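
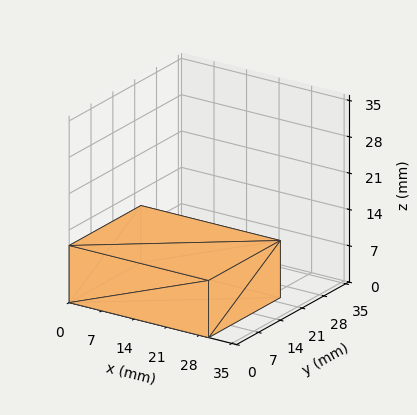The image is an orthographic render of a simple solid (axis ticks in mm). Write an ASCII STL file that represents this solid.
Reading the render: the shape is a rectangular box, roughly 30 × 23 mm footprint and 11 mm tall (dimensions read to the nearest mm from the axis ticks). For the STL, each face is triangulated and given an outward normal.

solid part
  facet normal 0.0000 0.0000 -1.0000
    outer loop
      vertex 30.0 23.0 0.0
      vertex 30.0 0.0 0.0
      vertex 0.0 0.0 0.0
    endloop
  endfacet
  facet normal 0.0000 0.0000 -1.0000
    outer loop
      vertex 0.0 23.0 0.0
      vertex 30.0 23.0 0.0
      vertex 0.0 0.0 0.0
    endloop
  endfacet
  facet normal 0.0000 0.0000 1.0000
    outer loop
      vertex 0.0 0.0 11.0
      vertex 30.0 0.0 11.0
      vertex 30.0 23.0 11.0
    endloop
  endfacet
  facet normal 0.0000 0.0000 1.0000
    outer loop
      vertex 0.0 0.0 11.0
      vertex 30.0 23.0 11.0
      vertex 0.0 23.0 11.0
    endloop
  endfacet
  facet normal 0.0000 -1.0000 0.0000
    outer loop
      vertex 0.0 0.0 0.0
      vertex 30.0 0.0 0.0
      vertex 30.0 0.0 11.0
    endloop
  endfacet
  facet normal 0.0000 -1.0000 0.0000
    outer loop
      vertex 0.0 0.0 0.0
      vertex 30.0 0.0 11.0
      vertex 0.0 0.0 11.0
    endloop
  endfacet
  facet normal 0.0000 1.0000 0.0000
    outer loop
      vertex 30.0 23.0 11.0
      vertex 30.0 23.0 0.0
      vertex 0.0 23.0 0.0
    endloop
  endfacet
  facet normal 0.0000 1.0000 0.0000
    outer loop
      vertex 0.0 23.0 11.0
      vertex 30.0 23.0 11.0
      vertex 0.0 23.0 0.0
    endloop
  endfacet
  facet normal -1.0000 0.0000 0.0000
    outer loop
      vertex 0.0 23.0 11.0
      vertex 0.0 23.0 0.0
      vertex 0.0 0.0 0.0
    endloop
  endfacet
  facet normal -1.0000 0.0000 0.0000
    outer loop
      vertex 0.0 0.0 11.0
      vertex 0.0 23.0 11.0
      vertex 0.0 0.0 0.0
    endloop
  endfacet
  facet normal 1.0000 0.0000 0.0000
    outer loop
      vertex 30.0 0.0 0.0
      vertex 30.0 23.0 0.0
      vertex 30.0 23.0 11.0
    endloop
  endfacet
  facet normal 1.0000 0.0000 0.0000
    outer loop
      vertex 30.0 0.0 0.0
      vertex 30.0 23.0 11.0
      vertex 30.0 0.0 11.0
    endloop
  endfacet
endsolid part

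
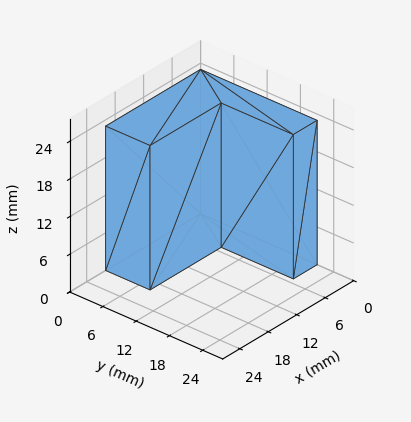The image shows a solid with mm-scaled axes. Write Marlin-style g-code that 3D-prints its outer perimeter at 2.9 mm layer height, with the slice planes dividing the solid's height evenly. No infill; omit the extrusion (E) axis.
Reading the render: the shape is an L-shaped prism: outer 20 × 21 mm, arm thicknesses ≈ 8 mm (horizontal) and 5 mm (vertical), extruded 23 mm in z (dimensions read to the nearest mm from the axis ticks). For the g-code, the solid's height is divided into equal slices at the stated Δz and each level perimeter traced with G1 moves after a G0 lift.

; perimeter-only toolpath
G21 ; units = mm
G90 ; absolute positioning
G28 ; home
; layer 1
G0 Z2.9
G0 X0.0 Y0.0
G1 X20.0 Y0.0
G1 X20.0 Y8.0
G1 X5.0 Y8.0
G1 X5.0 Y21.0
G1 X0.0 Y21.0
G1 X0.0 Y0.0
; layer 2
G0 Z5.8
G0 X0.0 Y0.0
G1 X20.0 Y0.0
G1 X20.0 Y8.0
G1 X5.0 Y8.0
G1 X5.0 Y21.0
G1 X0.0 Y21.0
G1 X0.0 Y0.0
; layer 3
G0 Z8.6
G0 X0.0 Y0.0
G1 X20.0 Y0.0
G1 X20.0 Y8.0
G1 X5.0 Y8.0
G1 X5.0 Y21.0
G1 X0.0 Y21.0
G1 X0.0 Y0.0
; layer 4
G0 Z11.5
G0 X0.0 Y0.0
G1 X20.0 Y0.0
G1 X20.0 Y8.0
G1 X5.0 Y8.0
G1 X5.0 Y21.0
G1 X0.0 Y21.0
G1 X0.0 Y0.0
; layer 5
G0 Z14.4
G0 X0.0 Y0.0
G1 X20.0 Y0.0
G1 X20.0 Y8.0
G1 X5.0 Y8.0
G1 X5.0 Y21.0
G1 X0.0 Y21.0
G1 X0.0 Y0.0
; layer 6
G0 Z17.2
G0 X0.0 Y0.0
G1 X20.0 Y0.0
G1 X20.0 Y8.0
G1 X5.0 Y8.0
G1 X5.0 Y21.0
G1 X0.0 Y21.0
G1 X0.0 Y0.0
; layer 7
G0 Z20.1
G0 X0.0 Y0.0
G1 X20.0 Y0.0
G1 X20.0 Y8.0
G1 X5.0 Y8.0
G1 X5.0 Y21.0
G1 X0.0 Y21.0
G1 X0.0 Y0.0
; layer 8
G0 Z23.0
G0 X0.0 Y0.0
G1 X20.0 Y0.0
G1 X20.0 Y8.0
G1 X5.0 Y8.0
G1 X5.0 Y21.0
G1 X0.0 Y21.0
G1 X0.0 Y0.0
M2 ; end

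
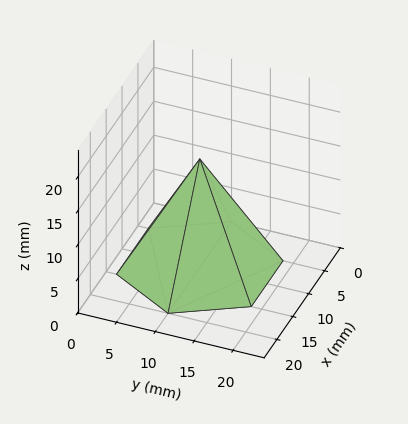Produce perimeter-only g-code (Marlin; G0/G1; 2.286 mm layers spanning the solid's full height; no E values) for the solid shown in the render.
Reading the render: the shape is a regular 6-sided pyramid, base circumscribed radius ≈ 10 mm, apex at z ≈ 16 mm (dimensions read to the nearest mm from the axis ticks). For the g-code, the solid's height is divided into equal slices at the stated Δz and each level perimeter traced with G1 moves after a G0 lift.

; perimeter-only toolpath
G21 ; units = mm
G90 ; absolute positioning
G28 ; home
; layer 1
G0 Z2.286
G0 X18.571 Y10.000
G1 X14.286 Y17.423
G1 X5.714 Y17.423
G1 X1.429 Y10.000
G1 X5.714 Y2.577
G1 X14.286 Y2.577
G1 X18.571 Y10.000
; layer 2
G0 Z4.571
G0 X17.143 Y10.000
G1 X13.571 Y16.186
G1 X6.429 Y16.186
G1 X2.857 Y10.000
G1 X6.429 Y3.814
G1 X13.571 Y3.814
G1 X17.143 Y10.000
; layer 3
G0 Z6.857
G0 X15.714 Y10.000
G1 X12.857 Y14.949
G1 X7.143 Y14.949
G1 X4.286 Y10.000
G1 X7.143 Y5.051
G1 X12.857 Y5.051
G1 X15.714 Y10.000
; layer 4
G0 Z9.143
G0 X14.286 Y10.000
G1 X12.143 Y13.711
G1 X7.857 Y13.711
G1 X5.714 Y10.000
G1 X7.857 Y6.289
G1 X12.143 Y6.289
G1 X14.286 Y10.000
; layer 5
G0 Z11.429
G0 X12.857 Y10.000
G1 X11.429 Y12.474
G1 X8.571 Y12.474
G1 X7.143 Y10.000
G1 X8.571 Y7.526
G1 X11.429 Y7.526
G1 X12.857 Y10.000
; layer 6
G0 Z13.714
G0 X11.429 Y10.000
G1 X10.714 Y11.237
G1 X9.286 Y11.237
G1 X8.571 Y10.000
G1 X9.286 Y8.763
G1 X10.714 Y8.763
G1 X11.429 Y10.000
M2 ; end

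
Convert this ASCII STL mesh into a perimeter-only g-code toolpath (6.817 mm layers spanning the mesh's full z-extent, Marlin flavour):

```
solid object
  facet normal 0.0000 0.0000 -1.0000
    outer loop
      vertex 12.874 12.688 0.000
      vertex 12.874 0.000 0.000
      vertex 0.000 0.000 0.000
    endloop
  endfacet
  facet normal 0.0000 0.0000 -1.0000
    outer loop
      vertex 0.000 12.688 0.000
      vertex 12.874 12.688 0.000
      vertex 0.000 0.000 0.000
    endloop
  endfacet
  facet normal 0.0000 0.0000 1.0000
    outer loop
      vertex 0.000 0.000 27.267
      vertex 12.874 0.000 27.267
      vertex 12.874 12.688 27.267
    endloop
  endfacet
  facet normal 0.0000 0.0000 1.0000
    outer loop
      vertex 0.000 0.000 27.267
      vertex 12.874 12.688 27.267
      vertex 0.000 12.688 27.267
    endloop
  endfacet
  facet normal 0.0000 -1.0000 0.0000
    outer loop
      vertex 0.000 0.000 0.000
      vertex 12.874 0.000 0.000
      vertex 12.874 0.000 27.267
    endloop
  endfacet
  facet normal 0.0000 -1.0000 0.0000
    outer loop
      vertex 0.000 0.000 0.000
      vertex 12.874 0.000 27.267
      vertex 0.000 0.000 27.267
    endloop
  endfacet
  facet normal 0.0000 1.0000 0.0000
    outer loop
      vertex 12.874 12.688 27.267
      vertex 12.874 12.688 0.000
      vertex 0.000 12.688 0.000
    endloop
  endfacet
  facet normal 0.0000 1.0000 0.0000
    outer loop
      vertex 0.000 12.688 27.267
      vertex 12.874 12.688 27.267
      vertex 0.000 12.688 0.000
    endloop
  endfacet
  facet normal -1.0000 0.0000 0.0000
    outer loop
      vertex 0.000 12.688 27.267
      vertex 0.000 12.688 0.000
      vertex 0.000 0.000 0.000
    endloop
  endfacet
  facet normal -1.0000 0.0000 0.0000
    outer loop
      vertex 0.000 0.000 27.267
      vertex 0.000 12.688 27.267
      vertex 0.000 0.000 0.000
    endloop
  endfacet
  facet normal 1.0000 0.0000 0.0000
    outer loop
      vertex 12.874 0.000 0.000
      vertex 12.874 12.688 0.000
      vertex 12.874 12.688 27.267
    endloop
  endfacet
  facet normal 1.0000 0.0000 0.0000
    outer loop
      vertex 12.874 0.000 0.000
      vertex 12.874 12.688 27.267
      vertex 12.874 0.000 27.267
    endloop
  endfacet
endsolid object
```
; perimeter-only toolpath
G21 ; units = mm
G90 ; absolute positioning
G28 ; home
; layer 1
G0 Z6.817
G0 X0.000 Y0.000
G1 X12.874 Y0.000
G1 X12.874 Y12.688
G1 X0.000 Y12.688
G1 X0.000 Y0.000
; layer 2
G0 Z13.633
G0 X0.000 Y0.000
G1 X12.874 Y0.000
G1 X12.874 Y12.688
G1 X0.000 Y12.688
G1 X0.000 Y0.000
; layer 3
G0 Z20.450
G0 X0.000 Y0.000
G1 X12.874 Y0.000
G1 X12.874 Y12.688
G1 X0.000 Y12.688
G1 X0.000 Y0.000
; layer 4
G0 Z27.267
G0 X0.000 Y0.000
G1 X12.874 Y0.000
G1 X12.874 Y12.688
G1 X0.000 Y12.688
G1 X0.000 Y0.000
M2 ; end

The solid is a rectangular box, roughly 12.9 × 12.7 mm footprint and 27.3 mm tall. Slicing at Δz = 6.817 mm — 4 equal slices spanning the solid's height, so layer i sits at z = i·h/4 — gives 4 non-empty perimeters. Each is a 4-segment closed polygon; G0 lifts to the layer z and rapids to the start vertex, then G1 traces the edges.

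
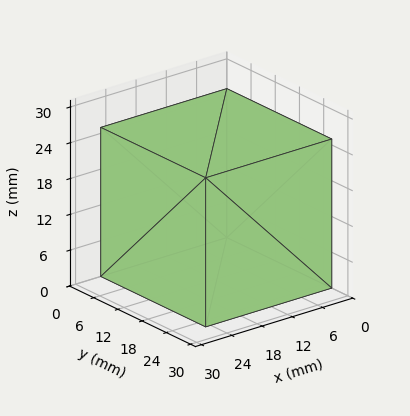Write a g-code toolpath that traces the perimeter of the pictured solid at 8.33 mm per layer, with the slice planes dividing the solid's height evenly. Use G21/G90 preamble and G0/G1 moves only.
Reading the render: the shape is a rectangular box, roughly 25 × 26 mm footprint and 25 mm tall (dimensions read to the nearest mm from the axis ticks). For the g-code, the solid's height is divided into equal slices at the stated Δz and each level perimeter traced with G1 moves after a G0 lift.

; perimeter-only toolpath
G21 ; units = mm
G90 ; absolute positioning
G28 ; home
; layer 1
G0 Z8.33
G0 X0.00 Y0.00
G1 X25.00 Y0.00
G1 X25.00 Y26.00
G1 X0.00 Y26.00
G1 X0.00 Y0.00
; layer 2
G0 Z16.67
G0 X0.00 Y0.00
G1 X25.00 Y0.00
G1 X25.00 Y26.00
G1 X0.00 Y26.00
G1 X0.00 Y0.00
; layer 3
G0 Z25.00
G0 X0.00 Y0.00
G1 X25.00 Y0.00
G1 X25.00 Y26.00
G1 X0.00 Y26.00
G1 X0.00 Y0.00
M2 ; end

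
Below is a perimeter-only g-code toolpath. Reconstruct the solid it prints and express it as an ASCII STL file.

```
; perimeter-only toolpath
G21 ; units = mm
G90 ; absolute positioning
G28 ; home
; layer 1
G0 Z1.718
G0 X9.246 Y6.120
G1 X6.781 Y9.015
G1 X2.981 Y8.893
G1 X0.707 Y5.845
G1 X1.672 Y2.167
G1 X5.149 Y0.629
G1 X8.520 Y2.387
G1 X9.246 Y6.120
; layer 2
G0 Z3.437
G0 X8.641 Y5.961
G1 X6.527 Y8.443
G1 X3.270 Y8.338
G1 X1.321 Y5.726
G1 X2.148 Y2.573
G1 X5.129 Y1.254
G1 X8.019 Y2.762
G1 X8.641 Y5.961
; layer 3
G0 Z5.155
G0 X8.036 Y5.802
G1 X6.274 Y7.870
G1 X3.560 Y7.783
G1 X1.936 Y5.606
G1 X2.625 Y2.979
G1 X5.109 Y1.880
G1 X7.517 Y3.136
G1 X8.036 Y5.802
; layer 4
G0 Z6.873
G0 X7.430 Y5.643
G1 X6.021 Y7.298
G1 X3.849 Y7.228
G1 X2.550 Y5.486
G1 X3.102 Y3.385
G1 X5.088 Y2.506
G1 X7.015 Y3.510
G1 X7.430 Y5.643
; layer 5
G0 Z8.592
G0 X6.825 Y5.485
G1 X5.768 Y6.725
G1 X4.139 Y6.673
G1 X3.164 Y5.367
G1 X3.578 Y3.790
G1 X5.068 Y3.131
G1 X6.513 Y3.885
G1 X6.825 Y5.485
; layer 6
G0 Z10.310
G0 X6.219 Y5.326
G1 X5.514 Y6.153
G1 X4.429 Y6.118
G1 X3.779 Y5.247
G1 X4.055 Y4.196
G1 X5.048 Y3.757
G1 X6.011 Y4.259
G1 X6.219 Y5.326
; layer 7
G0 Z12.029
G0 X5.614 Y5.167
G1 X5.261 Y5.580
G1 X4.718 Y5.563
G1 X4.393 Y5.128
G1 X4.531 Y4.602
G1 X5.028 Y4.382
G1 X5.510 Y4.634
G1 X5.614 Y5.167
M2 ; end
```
solid part
  facet normal 0.0000 0.0000 -1.0000
    outer loop
      vertex 2.691 9.448 0.000
      vertex 7.034 9.588 0.000
      vertex 9.852 6.279 0.000
    endloop
  endfacet
  facet normal 0.0000 0.0000 -1.0000
    outer loop
      vertex 0.092 5.965 0.000
      vertex 2.691 9.448 0.000
      vertex 9.852 6.279 0.000
    endloop
  endfacet
  facet normal 0.0000 0.0000 -1.0000
    outer loop
      vertex 1.195 1.761 0.000
      vertex 0.092 5.965 0.000
      vertex 9.852 6.279 0.000
    endloop
  endfacet
  facet normal 0.0000 0.0000 -1.0000
    outer loop
      vertex 5.169 0.003 0.000
      vertex 1.195 1.761 0.000
      vertex 9.852 6.279 0.000
    endloop
  endfacet
  facet normal 0.0000 0.0000 -1.0000
    outer loop
      vertex 9.022 2.013 0.000
      vertex 5.169 0.003 0.000
      vertex 9.852 6.279 0.000
    endloop
  endfacet
  facet normal 0.7234 0.6160 0.3118
    outer loop
      vertex 9.852 6.279 0.000
      vertex 7.034 9.588 0.000
      vertex 5.008 5.008 13.747
    endloop
  endfacet
  facet normal -0.0306 0.9496 0.3119
    outer loop
      vertex 7.034 9.588 0.000
      vertex 2.691 9.448 0.000
      vertex 5.008 5.008 13.747
    endloop
  endfacet
  facet normal -0.7615 0.5682 0.3119
    outer loop
      vertex 2.691 9.448 0.000
      vertex 0.092 5.965 0.000
      vertex 5.008 5.008 13.747
    endloop
  endfacet
  facet normal -0.9190 -0.2411 0.3119
    outer loop
      vertex 0.092 5.965 0.000
      vertex 1.195 1.761 0.000
      vertex 5.008 5.008 13.747
    endloop
  endfacet
  facet normal -0.3844 -0.8689 0.3118
    outer loop
      vertex 1.195 1.761 0.000
      vertex 5.169 0.003 0.000
      vertex 5.008 5.008 13.747
    endloop
  endfacet
  facet normal 0.4395 -0.8424 0.3118
    outer loop
      vertex 5.169 0.003 0.000
      vertex 9.022 2.013 0.000
      vertex 5.008 5.008 13.747
    endloop
  endfacet
  facet normal 0.9326 -0.1815 0.3119
    outer loop
      vertex 9.022 2.013 0.000
      vertex 9.852 6.279 0.000
      vertex 5.008 5.008 13.747
    endloop
  endfacet
endsolid part

The G0 Z moves step by Δz≈1.718 mm. The G1 loops shrink linearly with z, so the solid tapers from its base footprint up to z≈13.7. Closing with a flat bottom cap and the tapered top and triangulating gives 12 facets — a regular 7-sided pyramid, base circumscribed radius ≈ 5.01 mm, apex at z ≈ 13.7 mm.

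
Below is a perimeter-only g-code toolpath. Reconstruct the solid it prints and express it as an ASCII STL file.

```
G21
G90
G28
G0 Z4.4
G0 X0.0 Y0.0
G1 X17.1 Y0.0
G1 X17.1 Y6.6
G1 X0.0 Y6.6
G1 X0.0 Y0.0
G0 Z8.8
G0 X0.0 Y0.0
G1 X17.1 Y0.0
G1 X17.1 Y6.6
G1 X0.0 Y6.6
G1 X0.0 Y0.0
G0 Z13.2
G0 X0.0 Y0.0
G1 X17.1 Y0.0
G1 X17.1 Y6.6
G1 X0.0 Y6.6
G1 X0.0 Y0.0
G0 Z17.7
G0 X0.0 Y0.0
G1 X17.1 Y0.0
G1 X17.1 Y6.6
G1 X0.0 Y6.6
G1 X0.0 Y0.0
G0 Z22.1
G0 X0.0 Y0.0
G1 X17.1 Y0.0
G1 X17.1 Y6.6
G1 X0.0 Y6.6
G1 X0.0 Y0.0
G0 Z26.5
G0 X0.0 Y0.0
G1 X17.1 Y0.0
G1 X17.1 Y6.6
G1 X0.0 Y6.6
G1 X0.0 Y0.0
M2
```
solid part
  facet normal 0.0000 0.0000 -1.0000
    outer loop
      vertex 17.1 6.6 0.0
      vertex 17.1 0.0 0.0
      vertex 0.0 0.0 0.0
    endloop
  endfacet
  facet normal 0.0000 0.0000 -1.0000
    outer loop
      vertex 0.0 6.6 0.0
      vertex 17.1 6.6 0.0
      vertex 0.0 0.0 0.0
    endloop
  endfacet
  facet normal 0.0000 0.0000 1.0000
    outer loop
      vertex 0.0 0.0 26.5
      vertex 17.1 0.0 26.5
      vertex 17.1 6.6 26.5
    endloop
  endfacet
  facet normal 0.0000 0.0000 1.0000
    outer loop
      vertex 0.0 0.0 26.5
      vertex 17.1 6.6 26.5
      vertex 0.0 6.6 26.5
    endloop
  endfacet
  facet normal 0.0000 -1.0000 0.0000
    outer loop
      vertex 0.0 0.0 0.0
      vertex 17.1 0.0 0.0
      vertex 17.1 0.0 26.5
    endloop
  endfacet
  facet normal 0.0000 -1.0000 0.0000
    outer loop
      vertex 0.0 0.0 0.0
      vertex 17.1 0.0 26.5
      vertex 0.0 0.0 26.5
    endloop
  endfacet
  facet normal 0.0000 1.0000 0.0000
    outer loop
      vertex 17.1 6.6 26.5
      vertex 17.1 6.6 0.0
      vertex 0.0 6.6 0.0
    endloop
  endfacet
  facet normal 0.0000 1.0000 0.0000
    outer loop
      vertex 0.0 6.6 26.5
      vertex 17.1 6.6 26.5
      vertex 0.0 6.6 0.0
    endloop
  endfacet
  facet normal -1.0000 0.0000 0.0000
    outer loop
      vertex 0.0 6.6 26.5
      vertex 0.0 6.6 0.0
      vertex 0.0 0.0 0.0
    endloop
  endfacet
  facet normal -1.0000 0.0000 0.0000
    outer loop
      vertex 0.0 0.0 26.5
      vertex 0.0 6.6 26.5
      vertex 0.0 0.0 0.0
    endloop
  endfacet
  facet normal 1.0000 0.0000 0.0000
    outer loop
      vertex 17.1 0.0 0.0
      vertex 17.1 6.6 0.0
      vertex 17.1 6.6 26.5
    endloop
  endfacet
  facet normal 1.0000 0.0000 0.0000
    outer loop
      vertex 17.1 0.0 0.0
      vertex 17.1 6.6 26.5
      vertex 17.1 0.0 26.5
    endloop
  endfacet
endsolid part

The G0 Z moves step by Δz≈4.4 mm. Every layer's G1 loop is the same polygon, so the solid is a straight extrusion of it from z=0 to z≈26.5. Closing with flat bottom and top caps and triangulating gives 12 facets — a rectangular box, roughly 17.1 × 6.6 mm footprint and 26.5 mm tall.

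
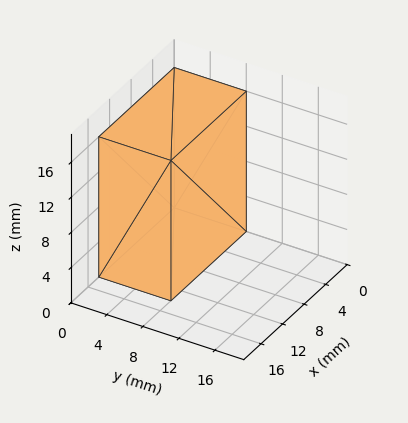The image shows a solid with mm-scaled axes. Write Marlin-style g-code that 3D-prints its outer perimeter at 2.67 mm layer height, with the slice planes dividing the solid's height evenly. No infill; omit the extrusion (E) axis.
Reading the render: the shape is a rectangular box, roughly 14 × 8 mm footprint and 16 mm tall (dimensions read to the nearest mm from the axis ticks). For the g-code, the solid's height is divided into equal slices at the stated Δz and each level perimeter traced with G1 moves after a G0 lift.

; perimeter-only toolpath
G21 ; units = mm
G90 ; absolute positioning
G28 ; home
; layer 1
G0 Z2.67
G0 X0.00 Y0.00
G1 X14.00 Y0.00
G1 X14.00 Y8.00
G1 X0.00 Y8.00
G1 X0.00 Y0.00
; layer 2
G0 Z5.33
G0 X0.00 Y0.00
G1 X14.00 Y0.00
G1 X14.00 Y8.00
G1 X0.00 Y8.00
G1 X0.00 Y0.00
; layer 3
G0 Z8.00
G0 X0.00 Y0.00
G1 X14.00 Y0.00
G1 X14.00 Y8.00
G1 X0.00 Y8.00
G1 X0.00 Y0.00
; layer 4
G0 Z10.67
G0 X0.00 Y0.00
G1 X14.00 Y0.00
G1 X14.00 Y8.00
G1 X0.00 Y8.00
G1 X0.00 Y0.00
; layer 5
G0 Z13.33
G0 X0.00 Y0.00
G1 X14.00 Y0.00
G1 X14.00 Y8.00
G1 X0.00 Y8.00
G1 X0.00 Y0.00
; layer 6
G0 Z16.00
G0 X0.00 Y0.00
G1 X14.00 Y0.00
G1 X14.00 Y8.00
G1 X0.00 Y8.00
G1 X0.00 Y0.00
M2 ; end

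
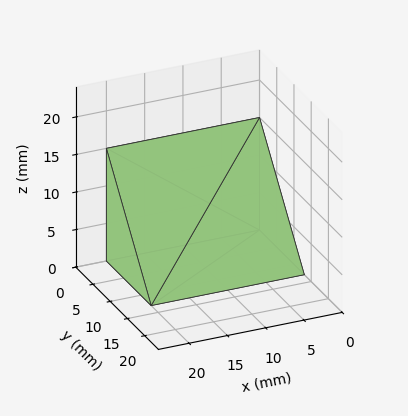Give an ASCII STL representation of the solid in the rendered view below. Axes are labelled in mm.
Reading the render: the shape is a wedge (ramp): 20 × 13 mm base, rising to 15 mm along the y=0 edge and sloping linearly to z=0 at y=13 (dimensions read to the nearest mm from the axis ticks). For the STL, each face is triangulated and given an outward normal.

solid part
  facet normal 0.0000 0.0000 -1.0000
    outer loop
      vertex 20.000 13.000 0.000
      vertex 20.000 0.000 0.000
      vertex 0.000 0.000 0.000
    endloop
  endfacet
  facet normal 0.0000 0.0000 -1.0000
    outer loop
      vertex 0.000 13.000 0.000
      vertex 20.000 13.000 0.000
      vertex 0.000 0.000 0.000
    endloop
  endfacet
  facet normal 0.0000 -1.0000 0.0000
    outer loop
      vertex 0.000 0.000 0.000
      vertex 20.000 0.000 0.000
      vertex 20.000 0.000 15.000
    endloop
  endfacet
  facet normal 0.0000 -1.0000 0.0000
    outer loop
      vertex 0.000 0.000 0.000
      vertex 20.000 0.000 15.000
      vertex 0.000 0.000 15.000
    endloop
  endfacet
  facet normal 0.0000 0.7557 0.6549
    outer loop
      vertex 0.000 0.000 15.000
      vertex 20.000 0.000 15.000
      vertex 20.000 13.000 0.000
    endloop
  endfacet
  facet normal 0.0000 0.7557 0.6549
    outer loop
      vertex 0.000 0.000 15.000
      vertex 20.000 13.000 0.000
      vertex 0.000 13.000 0.000
    endloop
  endfacet
  facet normal -1.0000 0.0000 0.0000
    outer loop
      vertex 0.000 0.000 15.000
      vertex 0.000 13.000 0.000
      vertex 0.000 0.000 0.000
    endloop
  endfacet
  facet normal 1.0000 0.0000 0.0000
    outer loop
      vertex 20.000 0.000 0.000
      vertex 20.000 13.000 0.000
      vertex 20.000 0.000 15.000
    endloop
  endfacet
endsolid part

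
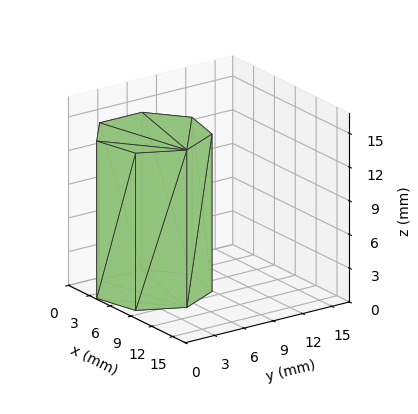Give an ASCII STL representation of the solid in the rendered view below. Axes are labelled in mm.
Reading the render: the shape is a regular 7-sided prism (a cylinder approximated with 7 flat sides), circumscribed radius ≈ 5 mm, height ≈ 14 mm (dimensions read to the nearest mm from the axis ticks). For the STL, each face is triangulated and given an outward normal.

solid part
  facet normal 0.0000 0.0000 -1.0000
    outer loop
      vertex 3.887 9.875 0.000
      vertex 8.117 8.909 0.000
      vertex 10.000 5.000 0.000
    endloop
  endfacet
  facet normal 0.0000 0.0000 -1.0000
    outer loop
      vertex 0.495 7.169 0.000
      vertex 3.887 9.875 0.000
      vertex 10.000 5.000 0.000
    endloop
  endfacet
  facet normal 0.0000 0.0000 -1.0000
    outer loop
      vertex 0.495 2.831 0.000
      vertex 0.495 7.169 0.000
      vertex 10.000 5.000 0.000
    endloop
  endfacet
  facet normal 0.0000 0.0000 -1.0000
    outer loop
      vertex 3.887 0.125 0.000
      vertex 0.495 2.831 0.000
      vertex 10.000 5.000 0.000
    endloop
  endfacet
  facet normal 0.0000 0.0000 -1.0000
    outer loop
      vertex 8.117 1.091 0.000
      vertex 3.887 0.125 0.000
      vertex 10.000 5.000 0.000
    endloop
  endfacet
  facet normal 0.0000 0.0000 1.0000
    outer loop
      vertex 10.000 5.000 14.000
      vertex 8.117 8.909 14.000
      vertex 3.887 9.875 14.000
    endloop
  endfacet
  facet normal 0.0000 0.0000 1.0000
    outer loop
      vertex 10.000 5.000 14.000
      vertex 3.887 9.875 14.000
      vertex 0.495 7.169 14.000
    endloop
  endfacet
  facet normal 0.0000 0.0000 1.0000
    outer loop
      vertex 10.000 5.000 14.000
      vertex 0.495 7.169 14.000
      vertex 0.495 2.831 14.000
    endloop
  endfacet
  facet normal 0.0000 0.0000 1.0000
    outer loop
      vertex 10.000 5.000 14.000
      vertex 0.495 2.831 14.000
      vertex 3.887 0.125 14.000
    endloop
  endfacet
  facet normal 0.0000 0.0000 1.0000
    outer loop
      vertex 10.000 5.000 14.000
      vertex 3.887 0.125 14.000
      vertex 8.117 1.091 14.000
    endloop
  endfacet
  facet normal 0.9009 0.4340 0.0000
    outer loop
      vertex 10.000 5.000 0.000
      vertex 8.117 8.909 0.000
      vertex 8.117 8.909 14.000
    endloop
  endfacet
  facet normal 0.9009 0.4340 0.0000
    outer loop
      vertex 10.000 5.000 0.000
      vertex 8.117 8.909 14.000
      vertex 10.000 5.000 14.000
    endloop
  endfacet
  facet normal 0.2226 0.9749 0.0000
    outer loop
      vertex 8.117 8.909 0.000
      vertex 3.887 9.875 0.000
      vertex 3.887 9.875 14.000
    endloop
  endfacet
  facet normal 0.2226 0.9749 0.0000
    outer loop
      vertex 8.117 8.909 0.000
      vertex 3.887 9.875 14.000
      vertex 8.117 8.909 14.000
    endloop
  endfacet
  facet normal -0.6236 0.7817 0.0000
    outer loop
      vertex 3.887 9.875 0.000
      vertex 0.495 7.169 0.000
      vertex 0.495 7.169 14.000
    endloop
  endfacet
  facet normal -0.6236 0.7817 0.0000
    outer loop
      vertex 3.887 9.875 0.000
      vertex 0.495 7.169 14.000
      vertex 3.887 9.875 14.000
    endloop
  endfacet
  facet normal -1.0000 0.0000 0.0000
    outer loop
      vertex 0.495 7.169 0.000
      vertex 0.495 2.831 0.000
      vertex 0.495 2.831 14.000
    endloop
  endfacet
  facet normal -1.0000 0.0000 0.0000
    outer loop
      vertex 0.495 7.169 0.000
      vertex 0.495 2.831 14.000
      vertex 0.495 7.169 14.000
    endloop
  endfacet
  facet normal -0.6236 -0.7817 0.0000
    outer loop
      vertex 0.495 2.831 0.000
      vertex 3.887 0.125 0.000
      vertex 3.887 0.125 14.000
    endloop
  endfacet
  facet normal -0.6236 -0.7817 0.0000
    outer loop
      vertex 0.495 2.831 0.000
      vertex 3.887 0.125 14.000
      vertex 0.495 2.831 14.000
    endloop
  endfacet
  facet normal 0.2226 -0.9749 0.0000
    outer loop
      vertex 3.887 0.125 0.000
      vertex 8.117 1.091 0.000
      vertex 8.117 1.091 14.000
    endloop
  endfacet
  facet normal 0.2226 -0.9749 0.0000
    outer loop
      vertex 3.887 0.125 0.000
      vertex 8.117 1.091 14.000
      vertex 3.887 0.125 14.000
    endloop
  endfacet
  facet normal 0.9009 -0.4340 0.0000
    outer loop
      vertex 8.117 1.091 0.000
      vertex 10.000 5.000 0.000
      vertex 10.000 5.000 14.000
    endloop
  endfacet
  facet normal 0.9009 -0.4340 0.0000
    outer loop
      vertex 8.117 1.091 0.000
      vertex 10.000 5.000 14.000
      vertex 8.117 1.091 14.000
    endloop
  endfacet
endsolid part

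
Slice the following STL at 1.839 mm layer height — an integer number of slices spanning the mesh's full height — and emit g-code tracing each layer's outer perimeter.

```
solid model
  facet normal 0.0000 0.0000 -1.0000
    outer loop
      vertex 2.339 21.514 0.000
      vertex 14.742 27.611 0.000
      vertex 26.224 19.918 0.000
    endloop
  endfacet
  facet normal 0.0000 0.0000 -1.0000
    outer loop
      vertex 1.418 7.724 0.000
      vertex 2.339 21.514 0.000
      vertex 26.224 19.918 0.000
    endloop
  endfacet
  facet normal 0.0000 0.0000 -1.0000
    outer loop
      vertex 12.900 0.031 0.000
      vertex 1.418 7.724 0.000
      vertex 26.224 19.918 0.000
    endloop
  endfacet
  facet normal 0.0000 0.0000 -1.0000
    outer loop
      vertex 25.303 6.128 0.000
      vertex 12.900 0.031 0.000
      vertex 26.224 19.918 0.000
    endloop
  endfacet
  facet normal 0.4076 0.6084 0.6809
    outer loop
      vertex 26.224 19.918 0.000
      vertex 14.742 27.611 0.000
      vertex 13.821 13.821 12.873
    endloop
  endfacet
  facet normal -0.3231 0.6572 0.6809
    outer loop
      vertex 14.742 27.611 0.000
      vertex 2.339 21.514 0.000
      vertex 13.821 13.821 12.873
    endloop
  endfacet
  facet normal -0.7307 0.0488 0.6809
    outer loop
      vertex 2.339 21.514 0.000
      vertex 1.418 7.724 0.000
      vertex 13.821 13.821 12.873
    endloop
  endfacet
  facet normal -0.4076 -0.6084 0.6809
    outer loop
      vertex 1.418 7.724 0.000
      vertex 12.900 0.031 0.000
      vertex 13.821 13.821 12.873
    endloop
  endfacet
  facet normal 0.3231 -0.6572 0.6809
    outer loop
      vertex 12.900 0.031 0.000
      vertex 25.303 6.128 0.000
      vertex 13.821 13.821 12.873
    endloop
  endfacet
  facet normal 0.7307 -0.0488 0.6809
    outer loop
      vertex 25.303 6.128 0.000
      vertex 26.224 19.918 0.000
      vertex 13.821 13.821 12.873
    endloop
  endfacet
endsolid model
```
; perimeter-only toolpath
G21 ; units = mm
G90 ; absolute positioning
G28 ; home
; layer 1
G0 Z1.839
G0 X24.452 Y19.047
G1 X14.610 Y25.641
G1 X3.979 Y20.415
G1 X3.190 Y8.595
G1 X13.032 Y2.001
G1 X23.663 Y7.227
G1 X24.452 Y19.047
; layer 2
G0 Z3.678
G0 X22.680 Y18.176
G1 X14.479 Y23.671
G1 X5.620 Y19.316
G1 X4.962 Y9.466
G1 X13.163 Y3.971
G1 X22.022 Y8.326
G1 X22.680 Y18.176
; layer 3
G0 Z5.517
G0 X20.908 Y17.305
G1 X14.347 Y21.701
G1 X7.260 Y18.217
G1 X6.734 Y10.337
G1 X13.295 Y5.941
G1 X20.382 Y9.425
G1 X20.908 Y17.305
; layer 4
G0 Z7.356
G0 X19.137 Y16.434
G1 X14.216 Y19.731
G1 X8.900 Y17.118
G1 X8.505 Y11.208
G1 X13.426 Y7.911
G1 X18.742 Y10.524
G1 X19.137 Y16.434
; layer 5
G0 Z9.195
G0 X17.365 Y15.563
G1 X14.084 Y17.761
G1 X10.540 Y16.019
G1 X10.277 Y12.079
G1 X13.558 Y9.881
G1 X17.102 Y11.623
G1 X17.365 Y15.563
; layer 6
G0 Z11.034
G0 X15.593 Y14.692
G1 X13.953 Y15.791
G1 X12.181 Y14.920
G1 X12.049 Y12.950
G1 X13.689 Y11.851
G1 X15.461 Y12.722
G1 X15.593 Y14.692
M2 ; end

The solid is a regular 6-sided pyramid, base circumscribed radius ≈ 13.8 mm, apex at z ≈ 12.9 mm. Slicing at Δz = 1.839 mm — 7 equal slices spanning the solid's height, so layer i sits at z = i·h/7 — gives 6 non-empty perimeters. Each is a 6-segment closed polygon; G0 lifts to the layer z and rapids to the start vertex, then G1 traces the edges. The cross-section shrinks linearly with z (the slice at the apex is degenerate and omitted).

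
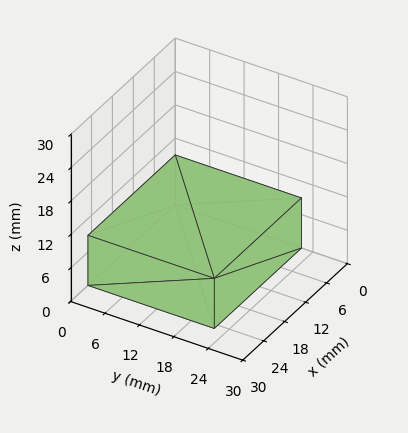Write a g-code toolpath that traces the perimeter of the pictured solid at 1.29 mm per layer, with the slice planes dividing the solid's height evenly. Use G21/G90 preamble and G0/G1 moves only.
Reading the render: the shape is a rectangular box, roughly 25 × 22 mm footprint and 9 mm tall (dimensions read to the nearest mm from the axis ticks). For the g-code, the solid's height is divided into equal slices at the stated Δz and each level perimeter traced with G1 moves after a G0 lift.

; perimeter-only toolpath
G21 ; units = mm
G90 ; absolute positioning
G28 ; home
; layer 1
G0 Z1.29
G0 X0.00 Y0.00
G1 X25.00 Y0.00
G1 X25.00 Y22.00
G1 X0.00 Y22.00
G1 X0.00 Y0.00
; layer 2
G0 Z2.57
G0 X0.00 Y0.00
G1 X25.00 Y0.00
G1 X25.00 Y22.00
G1 X0.00 Y22.00
G1 X0.00 Y0.00
; layer 3
G0 Z3.86
G0 X0.00 Y0.00
G1 X25.00 Y0.00
G1 X25.00 Y22.00
G1 X0.00 Y22.00
G1 X0.00 Y0.00
; layer 4
G0 Z5.14
G0 X0.00 Y0.00
G1 X25.00 Y0.00
G1 X25.00 Y22.00
G1 X0.00 Y22.00
G1 X0.00 Y0.00
; layer 5
G0 Z6.43
G0 X0.00 Y0.00
G1 X25.00 Y0.00
G1 X25.00 Y22.00
G1 X0.00 Y22.00
G1 X0.00 Y0.00
; layer 6
G0 Z7.71
G0 X0.00 Y0.00
G1 X25.00 Y0.00
G1 X25.00 Y22.00
G1 X0.00 Y22.00
G1 X0.00 Y0.00
; layer 7
G0 Z9.00
G0 X0.00 Y0.00
G1 X25.00 Y0.00
G1 X25.00 Y22.00
G1 X0.00 Y22.00
G1 X0.00 Y0.00
M2 ; end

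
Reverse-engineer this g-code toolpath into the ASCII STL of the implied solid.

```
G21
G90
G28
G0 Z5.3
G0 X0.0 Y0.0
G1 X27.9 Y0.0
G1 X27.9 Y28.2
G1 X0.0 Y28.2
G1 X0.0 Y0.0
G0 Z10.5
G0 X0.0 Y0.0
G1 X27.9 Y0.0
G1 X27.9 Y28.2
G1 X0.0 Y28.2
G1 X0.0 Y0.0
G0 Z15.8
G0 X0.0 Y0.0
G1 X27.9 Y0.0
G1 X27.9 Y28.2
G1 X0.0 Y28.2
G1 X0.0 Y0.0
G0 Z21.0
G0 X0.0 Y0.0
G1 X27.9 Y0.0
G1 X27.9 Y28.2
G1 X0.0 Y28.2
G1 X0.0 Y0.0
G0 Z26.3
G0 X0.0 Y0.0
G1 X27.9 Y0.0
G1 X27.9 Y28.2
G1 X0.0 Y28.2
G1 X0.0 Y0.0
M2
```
solid part
  facet normal 0.0000 0.0000 -1.0000
    outer loop
      vertex 27.9 28.2 0.0
      vertex 27.9 0.0 0.0
      vertex 0.0 0.0 0.0
    endloop
  endfacet
  facet normal 0.0000 0.0000 -1.0000
    outer loop
      vertex 0.0 28.2 0.0
      vertex 27.9 28.2 0.0
      vertex 0.0 0.0 0.0
    endloop
  endfacet
  facet normal 0.0000 0.0000 1.0000
    outer loop
      vertex 0.0 0.0 26.3
      vertex 27.9 0.0 26.3
      vertex 27.9 28.2 26.3
    endloop
  endfacet
  facet normal 0.0000 0.0000 1.0000
    outer loop
      vertex 0.0 0.0 26.3
      vertex 27.9 28.2 26.3
      vertex 0.0 28.2 26.3
    endloop
  endfacet
  facet normal 0.0000 -1.0000 0.0000
    outer loop
      vertex 0.0 0.0 0.0
      vertex 27.9 0.0 0.0
      vertex 27.9 0.0 26.3
    endloop
  endfacet
  facet normal 0.0000 -1.0000 0.0000
    outer loop
      vertex 0.0 0.0 0.0
      vertex 27.9 0.0 26.3
      vertex 0.0 0.0 26.3
    endloop
  endfacet
  facet normal 0.0000 1.0000 0.0000
    outer loop
      vertex 27.9 28.2 26.3
      vertex 27.9 28.2 0.0
      vertex 0.0 28.2 0.0
    endloop
  endfacet
  facet normal 0.0000 1.0000 0.0000
    outer loop
      vertex 0.0 28.2 26.3
      vertex 27.9 28.2 26.3
      vertex 0.0 28.2 0.0
    endloop
  endfacet
  facet normal -1.0000 0.0000 0.0000
    outer loop
      vertex 0.0 28.2 26.3
      vertex 0.0 28.2 0.0
      vertex 0.0 0.0 0.0
    endloop
  endfacet
  facet normal -1.0000 0.0000 0.0000
    outer loop
      vertex 0.0 0.0 26.3
      vertex 0.0 28.2 26.3
      vertex 0.0 0.0 0.0
    endloop
  endfacet
  facet normal 1.0000 0.0000 0.0000
    outer loop
      vertex 27.9 0.0 0.0
      vertex 27.9 28.2 0.0
      vertex 27.9 28.2 26.3
    endloop
  endfacet
  facet normal 1.0000 0.0000 0.0000
    outer loop
      vertex 27.9 0.0 0.0
      vertex 27.9 28.2 26.3
      vertex 27.9 0.0 26.3
    endloop
  endfacet
endsolid part

The G0 Z moves step by Δz≈5.3 mm. Every layer's G1 loop is the same polygon, so the solid is a straight extrusion of it from z=0 to z≈26.3. Closing with flat bottom and top caps and triangulating gives 12 facets — a rectangular box, roughly 27.9 × 28.2 mm footprint and 26.3 mm tall.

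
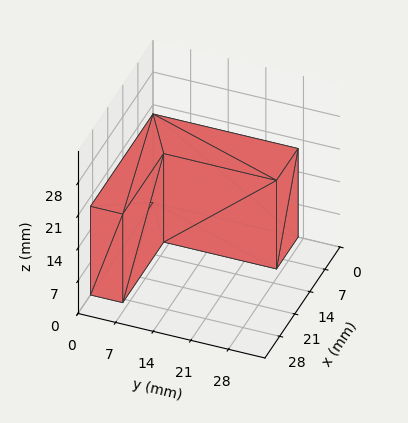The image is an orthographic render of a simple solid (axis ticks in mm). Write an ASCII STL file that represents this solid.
Reading the render: the shape is an L-shaped prism: outer 29 × 27 mm, arm thicknesses ≈ 6 mm (horizontal) and 10 mm (vertical), extruded 19 mm in z (dimensions read to the nearest mm from the axis ticks). For the STL, each face is triangulated and given an outward normal.

solid part
  facet normal 0.0000 0.0000 -1.0000
    outer loop
      vertex 29.0 6.0 0.0
      vertex 29.0 0.0 0.0
      vertex 0.0 0.0 0.0
    endloop
  endfacet
  facet normal 0.0000 0.0000 -1.0000
    outer loop
      vertex 10.0 6.0 0.0
      vertex 29.0 6.0 0.0
      vertex 0.0 0.0 0.0
    endloop
  endfacet
  facet normal 0.0000 0.0000 -1.0000
    outer loop
      vertex 10.0 27.0 0.0
      vertex 10.0 6.0 0.0
      vertex 0.0 0.0 0.0
    endloop
  endfacet
  facet normal 0.0000 0.0000 -1.0000
    outer loop
      vertex 0.0 27.0 0.0
      vertex 10.0 27.0 0.0
      vertex 0.0 0.0 0.0
    endloop
  endfacet
  facet normal 0.0000 0.0000 1.0000
    outer loop
      vertex 0.0 0.0 19.0
      vertex 29.0 0.0 19.0
      vertex 29.0 6.0 19.0
    endloop
  endfacet
  facet normal 0.0000 0.0000 1.0000
    outer loop
      vertex 0.0 0.0 19.0
      vertex 29.0 6.0 19.0
      vertex 10.0 6.0 19.0
    endloop
  endfacet
  facet normal 0.0000 0.0000 1.0000
    outer loop
      vertex 0.0 0.0 19.0
      vertex 10.0 6.0 19.0
      vertex 10.0 27.0 19.0
    endloop
  endfacet
  facet normal 0.0000 0.0000 1.0000
    outer loop
      vertex 0.0 0.0 19.0
      vertex 10.0 27.0 19.0
      vertex 0.0 27.0 19.0
    endloop
  endfacet
  facet normal 0.0000 -1.0000 0.0000
    outer loop
      vertex 0.0 0.0 0.0
      vertex 29.0 0.0 0.0
      vertex 29.0 0.0 19.0
    endloop
  endfacet
  facet normal 0.0000 -1.0000 0.0000
    outer loop
      vertex 0.0 0.0 0.0
      vertex 29.0 0.0 19.0
      vertex 0.0 0.0 19.0
    endloop
  endfacet
  facet normal 1.0000 0.0000 0.0000
    outer loop
      vertex 29.0 0.0 0.0
      vertex 29.0 6.0 0.0
      vertex 29.0 6.0 19.0
    endloop
  endfacet
  facet normal 1.0000 0.0000 0.0000
    outer loop
      vertex 29.0 0.0 0.0
      vertex 29.0 6.0 19.0
      vertex 29.0 0.0 19.0
    endloop
  endfacet
  facet normal 0.0000 1.0000 0.0000
    outer loop
      vertex 29.0 6.0 0.0
      vertex 10.0 6.0 0.0
      vertex 10.0 6.0 19.0
    endloop
  endfacet
  facet normal 0.0000 1.0000 0.0000
    outer loop
      vertex 29.0 6.0 0.0
      vertex 10.0 6.0 19.0
      vertex 29.0 6.0 19.0
    endloop
  endfacet
  facet normal 1.0000 0.0000 0.0000
    outer loop
      vertex 10.0 6.0 0.0
      vertex 10.0 27.0 0.0
      vertex 10.0 27.0 19.0
    endloop
  endfacet
  facet normal 1.0000 0.0000 0.0000
    outer loop
      vertex 10.0 6.0 0.0
      vertex 10.0 27.0 19.0
      vertex 10.0 6.0 19.0
    endloop
  endfacet
  facet normal 0.0000 1.0000 0.0000
    outer loop
      vertex 10.0 27.0 0.0
      vertex 0.0 27.0 0.0
      vertex 0.0 27.0 19.0
    endloop
  endfacet
  facet normal 0.0000 1.0000 0.0000
    outer loop
      vertex 10.0 27.0 0.0
      vertex 0.0 27.0 19.0
      vertex 10.0 27.0 19.0
    endloop
  endfacet
  facet normal -1.0000 0.0000 0.0000
    outer loop
      vertex 0.0 27.0 0.0
      vertex 0.0 0.0 0.0
      vertex 0.0 0.0 19.0
    endloop
  endfacet
  facet normal -1.0000 0.0000 0.0000
    outer loop
      vertex 0.0 27.0 0.0
      vertex 0.0 0.0 19.0
      vertex 0.0 27.0 19.0
    endloop
  endfacet
endsolid part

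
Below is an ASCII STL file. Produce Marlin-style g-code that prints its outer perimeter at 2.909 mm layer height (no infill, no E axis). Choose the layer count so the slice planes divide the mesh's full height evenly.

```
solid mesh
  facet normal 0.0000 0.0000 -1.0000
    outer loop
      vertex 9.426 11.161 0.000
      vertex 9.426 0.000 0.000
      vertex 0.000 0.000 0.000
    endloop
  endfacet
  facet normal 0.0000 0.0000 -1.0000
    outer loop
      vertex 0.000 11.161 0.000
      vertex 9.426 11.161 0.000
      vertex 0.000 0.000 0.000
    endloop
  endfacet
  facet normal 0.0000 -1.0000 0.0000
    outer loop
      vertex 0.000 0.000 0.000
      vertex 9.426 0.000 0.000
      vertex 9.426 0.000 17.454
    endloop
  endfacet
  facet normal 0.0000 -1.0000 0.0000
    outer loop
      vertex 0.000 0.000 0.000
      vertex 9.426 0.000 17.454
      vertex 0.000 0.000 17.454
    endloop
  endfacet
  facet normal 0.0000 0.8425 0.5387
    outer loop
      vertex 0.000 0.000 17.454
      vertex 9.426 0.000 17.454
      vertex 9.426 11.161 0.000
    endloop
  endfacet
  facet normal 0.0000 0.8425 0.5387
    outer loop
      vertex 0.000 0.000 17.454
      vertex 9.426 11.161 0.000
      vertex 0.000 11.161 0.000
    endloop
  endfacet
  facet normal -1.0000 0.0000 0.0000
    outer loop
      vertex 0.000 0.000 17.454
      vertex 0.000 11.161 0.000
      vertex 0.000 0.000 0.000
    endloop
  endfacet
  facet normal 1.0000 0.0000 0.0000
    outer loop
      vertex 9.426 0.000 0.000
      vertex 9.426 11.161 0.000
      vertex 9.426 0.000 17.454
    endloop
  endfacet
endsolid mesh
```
; perimeter-only toolpath
G21 ; units = mm
G90 ; absolute positioning
G28 ; home
; layer 1
G0 Z2.909
G0 X0.000 Y0.000
G1 X9.426 Y0.000
G1 X9.426 Y9.301
G1 X0.000 Y9.301
G1 X0.000 Y0.000
; layer 2
G0 Z5.818
G0 X0.000 Y0.000
G1 X9.426 Y0.000
G1 X9.426 Y7.441
G1 X0.000 Y7.441
G1 X0.000 Y0.000
; layer 3
G0 Z8.727
G0 X0.000 Y0.000
G1 X9.426 Y0.000
G1 X9.426 Y5.580
G1 X0.000 Y5.580
G1 X0.000 Y0.000
; layer 4
G0 Z11.636
G0 X0.000 Y0.000
G1 X9.426 Y0.000
G1 X9.426 Y3.720
G1 X0.000 Y3.720
G1 X0.000 Y0.000
; layer 5
G0 Z14.545
G0 X0.000 Y0.000
G1 X9.426 Y0.000
G1 X9.426 Y1.860
G1 X0.000 Y1.860
G1 X0.000 Y0.000
M2 ; end

The solid is a wedge (ramp): 9.43 × 11.2 mm base, rising to 17.5 mm along the y=0 edge and sloping linearly to z=0 at y=11.2. Slicing at Δz = 2.909 mm — 6 equal slices spanning the solid's height, so layer i sits at z = i·h/6 — gives 5 non-empty perimeters. Each is a 4-segment closed polygon; G0 lifts to the layer z and rapids to the start vertex, then G1 traces the edges. The cross-section shrinks linearly with z (the slice at the apex is degenerate and omitted).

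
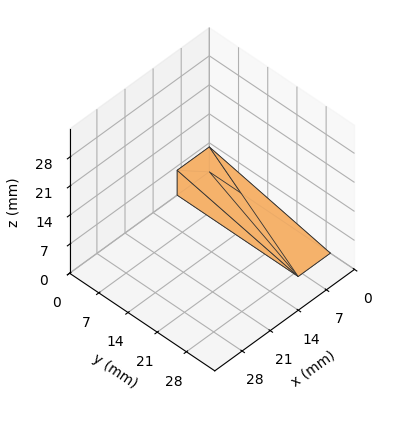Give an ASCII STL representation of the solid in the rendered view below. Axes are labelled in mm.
Reading the render: the shape is a wedge (ramp): 8 × 29 mm base, rising to 6 mm along the y=0 edge and sloping linearly to z=0 at y=29 (dimensions read to the nearest mm from the axis ticks). For the STL, each face is triangulated and given an outward normal.

solid part
  facet normal 0.0000 0.0000 -1.0000
    outer loop
      vertex 8.00 29.00 0.00
      vertex 8.00 0.00 0.00
      vertex 0.00 0.00 0.00
    endloop
  endfacet
  facet normal 0.0000 0.0000 -1.0000
    outer loop
      vertex 0.00 29.00 0.00
      vertex 8.00 29.00 0.00
      vertex 0.00 0.00 0.00
    endloop
  endfacet
  facet normal 0.0000 -1.0000 0.0000
    outer loop
      vertex 0.00 0.00 0.00
      vertex 8.00 0.00 0.00
      vertex 8.00 0.00 6.00
    endloop
  endfacet
  facet normal 0.0000 -1.0000 0.0000
    outer loop
      vertex 0.00 0.00 0.00
      vertex 8.00 0.00 6.00
      vertex 0.00 0.00 6.00
    endloop
  endfacet
  facet normal 0.0000 0.2026 0.9793
    outer loop
      vertex 0.00 0.00 6.00
      vertex 8.00 0.00 6.00
      vertex 8.00 29.00 0.00
    endloop
  endfacet
  facet normal 0.0000 0.2026 0.9793
    outer loop
      vertex 0.00 0.00 6.00
      vertex 8.00 29.00 0.00
      vertex 0.00 29.00 0.00
    endloop
  endfacet
  facet normal -1.0000 0.0000 0.0000
    outer loop
      vertex 0.00 0.00 6.00
      vertex 0.00 29.00 0.00
      vertex 0.00 0.00 0.00
    endloop
  endfacet
  facet normal 1.0000 0.0000 0.0000
    outer loop
      vertex 8.00 0.00 0.00
      vertex 8.00 29.00 0.00
      vertex 8.00 0.00 6.00
    endloop
  endfacet
endsolid part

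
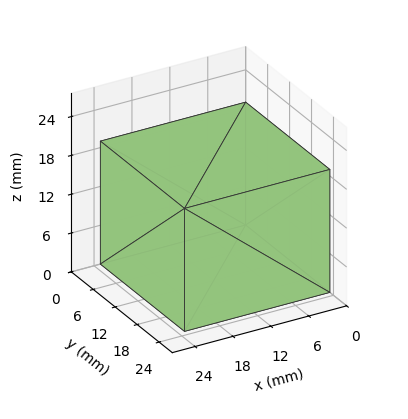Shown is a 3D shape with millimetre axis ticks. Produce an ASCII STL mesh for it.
Reading the render: the shape is a rectangular box, roughly 23 × 23 mm footprint and 19 mm tall (dimensions read to the nearest mm from the axis ticks). For the STL, each face is triangulated and given an outward normal.

solid part
  facet normal 0.0000 0.0000 -1.0000
    outer loop
      vertex 23.00 23.00 0.00
      vertex 23.00 0.00 0.00
      vertex 0.00 0.00 0.00
    endloop
  endfacet
  facet normal 0.0000 0.0000 -1.0000
    outer loop
      vertex 0.00 23.00 0.00
      vertex 23.00 23.00 0.00
      vertex 0.00 0.00 0.00
    endloop
  endfacet
  facet normal 0.0000 0.0000 1.0000
    outer loop
      vertex 0.00 0.00 19.00
      vertex 23.00 0.00 19.00
      vertex 23.00 23.00 19.00
    endloop
  endfacet
  facet normal 0.0000 0.0000 1.0000
    outer loop
      vertex 0.00 0.00 19.00
      vertex 23.00 23.00 19.00
      vertex 0.00 23.00 19.00
    endloop
  endfacet
  facet normal 0.0000 -1.0000 0.0000
    outer loop
      vertex 0.00 0.00 0.00
      vertex 23.00 0.00 0.00
      vertex 23.00 0.00 19.00
    endloop
  endfacet
  facet normal 0.0000 -1.0000 0.0000
    outer loop
      vertex 0.00 0.00 0.00
      vertex 23.00 0.00 19.00
      vertex 0.00 0.00 19.00
    endloop
  endfacet
  facet normal 0.0000 1.0000 0.0000
    outer loop
      vertex 23.00 23.00 19.00
      vertex 23.00 23.00 0.00
      vertex 0.00 23.00 0.00
    endloop
  endfacet
  facet normal 0.0000 1.0000 0.0000
    outer loop
      vertex 0.00 23.00 19.00
      vertex 23.00 23.00 19.00
      vertex 0.00 23.00 0.00
    endloop
  endfacet
  facet normal -1.0000 0.0000 0.0000
    outer loop
      vertex 0.00 23.00 19.00
      vertex 0.00 23.00 0.00
      vertex 0.00 0.00 0.00
    endloop
  endfacet
  facet normal -1.0000 0.0000 0.0000
    outer loop
      vertex 0.00 0.00 19.00
      vertex 0.00 23.00 19.00
      vertex 0.00 0.00 0.00
    endloop
  endfacet
  facet normal 1.0000 0.0000 0.0000
    outer loop
      vertex 23.00 0.00 0.00
      vertex 23.00 23.00 0.00
      vertex 23.00 23.00 19.00
    endloop
  endfacet
  facet normal 1.0000 0.0000 0.0000
    outer loop
      vertex 23.00 0.00 0.00
      vertex 23.00 23.00 19.00
      vertex 23.00 0.00 19.00
    endloop
  endfacet
endsolid part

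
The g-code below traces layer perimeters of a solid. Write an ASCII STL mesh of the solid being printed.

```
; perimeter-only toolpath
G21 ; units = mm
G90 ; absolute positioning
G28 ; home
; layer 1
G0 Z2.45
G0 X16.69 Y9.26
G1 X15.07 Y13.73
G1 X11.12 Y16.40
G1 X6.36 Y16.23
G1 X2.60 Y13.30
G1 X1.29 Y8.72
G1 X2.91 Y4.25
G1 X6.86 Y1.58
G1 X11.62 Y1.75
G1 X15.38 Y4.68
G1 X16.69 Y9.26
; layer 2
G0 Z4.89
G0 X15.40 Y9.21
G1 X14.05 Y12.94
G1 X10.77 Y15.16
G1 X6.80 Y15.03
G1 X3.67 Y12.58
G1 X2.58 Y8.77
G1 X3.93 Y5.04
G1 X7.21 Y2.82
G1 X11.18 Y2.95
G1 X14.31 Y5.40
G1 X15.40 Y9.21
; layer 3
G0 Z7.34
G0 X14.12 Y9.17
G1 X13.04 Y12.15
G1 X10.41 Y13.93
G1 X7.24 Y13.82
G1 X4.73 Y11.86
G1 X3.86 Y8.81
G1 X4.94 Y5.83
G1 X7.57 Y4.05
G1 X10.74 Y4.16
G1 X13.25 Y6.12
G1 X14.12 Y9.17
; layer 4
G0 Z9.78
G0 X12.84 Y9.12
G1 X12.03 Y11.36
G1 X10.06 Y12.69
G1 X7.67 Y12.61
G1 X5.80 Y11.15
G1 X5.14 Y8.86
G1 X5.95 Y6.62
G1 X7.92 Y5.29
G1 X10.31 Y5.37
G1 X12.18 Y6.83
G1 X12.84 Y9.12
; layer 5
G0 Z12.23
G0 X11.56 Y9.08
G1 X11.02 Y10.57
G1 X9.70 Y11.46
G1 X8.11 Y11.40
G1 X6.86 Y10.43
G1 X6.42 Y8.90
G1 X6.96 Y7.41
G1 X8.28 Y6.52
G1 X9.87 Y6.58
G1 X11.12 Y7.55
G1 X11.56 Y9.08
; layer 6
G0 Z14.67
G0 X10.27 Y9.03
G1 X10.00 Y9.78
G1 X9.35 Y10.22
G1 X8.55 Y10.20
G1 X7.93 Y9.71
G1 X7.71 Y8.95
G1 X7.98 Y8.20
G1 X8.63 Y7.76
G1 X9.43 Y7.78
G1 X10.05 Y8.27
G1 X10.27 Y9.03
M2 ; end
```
solid part
  facet normal 0.0000 0.0000 -1.0000
    outer loop
      vertex 11.48 17.63 0.00
      vertex 16.08 14.52 0.00
      vertex 17.97 9.30 0.00
    endloop
  endfacet
  facet normal 0.0000 0.0000 -1.0000
    outer loop
      vertex 5.92 17.44 0.00
      vertex 11.48 17.63 0.00
      vertex 17.97 9.30 0.00
    endloop
  endfacet
  facet normal 0.0000 0.0000 -1.0000
    outer loop
      vertex 1.54 14.02 0.00
      vertex 5.92 17.44 0.00
      vertex 17.97 9.30 0.00
    endloop
  endfacet
  facet normal 0.0000 0.0000 -1.0000
    outer loop
      vertex 0.01 8.68 0.00
      vertex 1.54 14.02 0.00
      vertex 17.97 9.30 0.00
    endloop
  endfacet
  facet normal 0.0000 0.0000 -1.0000
    outer loop
      vertex 1.90 3.46 0.00
      vertex 0.01 8.68 0.00
      vertex 17.97 9.30 0.00
    endloop
  endfacet
  facet normal 0.0000 0.0000 -1.0000
    outer loop
      vertex 6.50 0.35 0.00
      vertex 1.90 3.46 0.00
      vertex 17.97 9.30 0.00
    endloop
  endfacet
  facet normal 0.0000 0.0000 -1.0000
    outer loop
      vertex 12.06 0.54 0.00
      vertex 6.50 0.35 0.00
      vertex 17.97 9.30 0.00
    endloop
  endfacet
  facet normal 0.0000 0.0000 -1.0000
    outer loop
      vertex 16.44 3.96 0.00
      vertex 12.06 0.54 0.00
      vertex 17.97 9.30 0.00
    endloop
  endfacet
  facet normal 0.8412 0.3046 0.4468
    outer loop
      vertex 17.97 9.30 0.00
      vertex 16.08 14.52 0.00
      vertex 8.99 8.99 17.12
    endloop
  endfacet
  facet normal 0.5011 0.7411 0.4469
    outer loop
      vertex 16.08 14.52 0.00
      vertex 11.48 17.63 0.00
      vertex 8.99 8.99 17.12
    endloop
  endfacet
  facet normal -0.0306 0.8941 0.4468
    outer loop
      vertex 11.48 17.63 0.00
      vertex 5.92 17.44 0.00
      vertex 8.99 8.99 17.12
    endloop
  endfacet
  facet normal -0.5506 0.7051 0.4468
    outer loop
      vertex 5.92 17.44 0.00
      vertex 1.54 14.02 0.00
      vertex 8.99 8.99 17.12
    endloop
  endfacet
  facet normal -0.8601 0.2464 0.4467
    outer loop
      vertex 1.54 14.02 0.00
      vertex 0.01 8.68 0.00
      vertex 8.99 8.99 17.12
    endloop
  endfacet
  facet normal -0.8412 -0.3046 0.4468
    outer loop
      vertex 0.01 8.68 0.00
      vertex 1.90 3.46 0.00
      vertex 8.99 8.99 17.12
    endloop
  endfacet
  facet normal -0.5011 -0.7411 0.4469
    outer loop
      vertex 1.90 3.46 0.00
      vertex 6.50 0.35 0.00
      vertex 8.99 8.99 17.12
    endloop
  endfacet
  facet normal 0.0306 -0.8941 0.4468
    outer loop
      vertex 6.50 0.35 0.00
      vertex 12.06 0.54 0.00
      vertex 8.99 8.99 17.12
    endloop
  endfacet
  facet normal 0.5506 -0.7051 0.4468
    outer loop
      vertex 12.06 0.54 0.00
      vertex 16.44 3.96 0.00
      vertex 8.99 8.99 17.12
    endloop
  endfacet
  facet normal 0.8601 -0.2464 0.4467
    outer loop
      vertex 16.44 3.96 0.00
      vertex 17.97 9.30 0.00
      vertex 8.99 8.99 17.12
    endloop
  endfacet
endsolid part

The G0 Z moves step by Δz≈2.45 mm. The G1 loops shrink linearly with z, so the solid tapers from its base footprint up to z≈17.1. Closing with a flat bottom cap and the tapered top and triangulating gives 18 facets — a regular 10-sided pyramid, base circumscribed radius ≈ 8.99 mm, apex at z ≈ 17.1 mm.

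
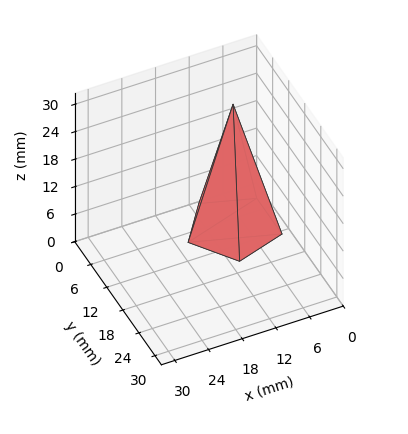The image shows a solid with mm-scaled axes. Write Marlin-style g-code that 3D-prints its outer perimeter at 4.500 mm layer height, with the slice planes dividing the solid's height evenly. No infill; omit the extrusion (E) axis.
Reading the render: the shape is a regular 5-sided pyramid, base circumscribed radius ≈ 8 mm, apex at z ≈ 27 mm (dimensions read to the nearest mm from the axis ticks). For the g-code, the solid's height is divided into equal slices at the stated Δz and each level perimeter traced with G1 moves after a G0 lift.

; perimeter-only toolpath
G21 ; units = mm
G90 ; absolute positioning
G28 ; home
; layer 1
G0 Z4.500
G0 X14.667 Y8.000
G1 X10.060 Y14.340
G1 X2.607 Y11.918
G1 X2.607 Y4.082
G1 X10.060 Y1.660
G1 X14.667 Y8.000
; layer 2
G0 Z9.000
G0 X13.333 Y8.000
G1 X9.648 Y13.072
G1 X3.685 Y11.135
G1 X3.685 Y4.865
G1 X9.648 Y2.928
G1 X13.333 Y8.000
; layer 3
G0 Z13.500
G0 X12.000 Y8.000
G1 X9.236 Y11.804
G1 X4.764 Y10.351
G1 X4.764 Y5.649
G1 X9.236 Y4.196
G1 X12.000 Y8.000
; layer 4
G0 Z18.000
G0 X10.667 Y8.000
G1 X8.824 Y10.536
G1 X5.843 Y9.567
G1 X5.843 Y6.433
G1 X8.824 Y5.464
G1 X10.667 Y8.000
; layer 5
G0 Z22.500
G0 X9.333 Y8.000
G1 X8.412 Y9.268
G1 X6.921 Y8.784
G1 X6.921 Y7.216
G1 X8.412 Y6.732
G1 X9.333 Y8.000
M2 ; end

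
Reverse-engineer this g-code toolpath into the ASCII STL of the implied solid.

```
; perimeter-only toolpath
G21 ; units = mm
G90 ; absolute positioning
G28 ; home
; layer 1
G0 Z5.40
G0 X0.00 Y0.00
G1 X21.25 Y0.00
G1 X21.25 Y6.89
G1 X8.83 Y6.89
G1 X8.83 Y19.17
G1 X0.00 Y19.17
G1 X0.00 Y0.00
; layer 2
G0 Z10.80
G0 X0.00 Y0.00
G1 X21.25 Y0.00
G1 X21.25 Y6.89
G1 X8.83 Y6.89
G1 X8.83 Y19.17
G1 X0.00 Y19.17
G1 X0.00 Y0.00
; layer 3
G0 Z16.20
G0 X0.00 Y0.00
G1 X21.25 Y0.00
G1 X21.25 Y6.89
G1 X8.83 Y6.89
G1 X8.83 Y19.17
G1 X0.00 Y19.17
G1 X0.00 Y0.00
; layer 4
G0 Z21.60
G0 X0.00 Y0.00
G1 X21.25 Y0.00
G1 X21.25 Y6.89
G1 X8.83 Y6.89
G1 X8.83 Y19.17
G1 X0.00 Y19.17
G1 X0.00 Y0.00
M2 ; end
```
solid part
  facet normal 0.0000 0.0000 -1.0000
    outer loop
      vertex 21.25 6.89 0.00
      vertex 21.25 0.00 0.00
      vertex 0.00 0.00 0.00
    endloop
  endfacet
  facet normal 0.0000 0.0000 -1.0000
    outer loop
      vertex 8.83 6.89 0.00
      vertex 21.25 6.89 0.00
      vertex 0.00 0.00 0.00
    endloop
  endfacet
  facet normal 0.0000 0.0000 -1.0000
    outer loop
      vertex 8.83 19.17 0.00
      vertex 8.83 6.89 0.00
      vertex 0.00 0.00 0.00
    endloop
  endfacet
  facet normal 0.0000 0.0000 -1.0000
    outer loop
      vertex 0.00 19.17 0.00
      vertex 8.83 19.17 0.00
      vertex 0.00 0.00 0.00
    endloop
  endfacet
  facet normal 0.0000 0.0000 1.0000
    outer loop
      vertex 0.00 0.00 21.60
      vertex 21.25 0.00 21.60
      vertex 21.25 6.89 21.60
    endloop
  endfacet
  facet normal 0.0000 0.0000 1.0000
    outer loop
      vertex 0.00 0.00 21.60
      vertex 21.25 6.89 21.60
      vertex 8.83 6.89 21.60
    endloop
  endfacet
  facet normal 0.0000 0.0000 1.0000
    outer loop
      vertex 0.00 0.00 21.60
      vertex 8.83 6.89 21.60
      vertex 8.83 19.17 21.60
    endloop
  endfacet
  facet normal 0.0000 0.0000 1.0000
    outer loop
      vertex 0.00 0.00 21.60
      vertex 8.83 19.17 21.60
      vertex 0.00 19.17 21.60
    endloop
  endfacet
  facet normal 0.0000 -1.0000 0.0000
    outer loop
      vertex 0.00 0.00 0.00
      vertex 21.25 0.00 0.00
      vertex 21.25 0.00 21.60
    endloop
  endfacet
  facet normal 0.0000 -1.0000 0.0000
    outer loop
      vertex 0.00 0.00 0.00
      vertex 21.25 0.00 21.60
      vertex 0.00 0.00 21.60
    endloop
  endfacet
  facet normal 1.0000 0.0000 0.0000
    outer loop
      vertex 21.25 0.00 0.00
      vertex 21.25 6.89 0.00
      vertex 21.25 6.89 21.60
    endloop
  endfacet
  facet normal 1.0000 0.0000 0.0000
    outer loop
      vertex 21.25 0.00 0.00
      vertex 21.25 6.89 21.60
      vertex 21.25 0.00 21.60
    endloop
  endfacet
  facet normal 0.0000 1.0000 0.0000
    outer loop
      vertex 21.25 6.89 0.00
      vertex 8.83 6.89 0.00
      vertex 8.83 6.89 21.60
    endloop
  endfacet
  facet normal 0.0000 1.0000 0.0000
    outer loop
      vertex 21.25 6.89 0.00
      vertex 8.83 6.89 21.60
      vertex 21.25 6.89 21.60
    endloop
  endfacet
  facet normal 1.0000 0.0000 0.0000
    outer loop
      vertex 8.83 6.89 0.00
      vertex 8.83 19.17 0.00
      vertex 8.83 19.17 21.60
    endloop
  endfacet
  facet normal 1.0000 0.0000 0.0000
    outer loop
      vertex 8.83 6.89 0.00
      vertex 8.83 19.17 21.60
      vertex 8.83 6.89 21.60
    endloop
  endfacet
  facet normal 0.0000 1.0000 0.0000
    outer loop
      vertex 8.83 19.17 0.00
      vertex 0.00 19.17 0.00
      vertex 0.00 19.17 21.60
    endloop
  endfacet
  facet normal 0.0000 1.0000 0.0000
    outer loop
      vertex 8.83 19.17 0.00
      vertex 0.00 19.17 21.60
      vertex 8.83 19.17 21.60
    endloop
  endfacet
  facet normal -1.0000 0.0000 0.0000
    outer loop
      vertex 0.00 19.17 0.00
      vertex 0.00 0.00 0.00
      vertex 0.00 0.00 21.60
    endloop
  endfacet
  facet normal -1.0000 0.0000 0.0000
    outer loop
      vertex 0.00 19.17 0.00
      vertex 0.00 0.00 21.60
      vertex 0.00 19.17 21.60
    endloop
  endfacet
endsolid part

The G0 Z moves step by Δz≈5.40 mm. Every layer's G1 loop is the same polygon, so the solid is a straight extrusion of it from z=0 to z≈21.6. Closing with flat bottom and top caps and triangulating gives 20 facets — an L-shaped prism: outer 21.2 × 19.2 mm, arm thicknesses ≈ 6.89 mm (horizontal) and 8.83 mm (vertical), extruded 21.6 mm in z.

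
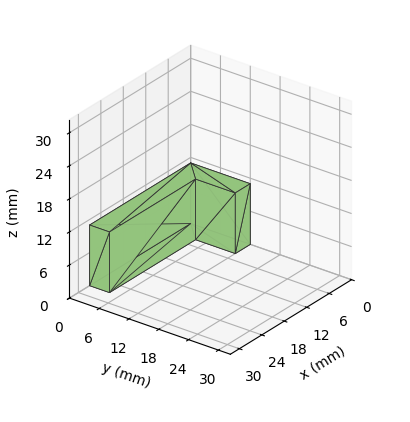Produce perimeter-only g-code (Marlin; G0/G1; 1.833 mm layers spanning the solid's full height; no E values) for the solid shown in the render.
Reading the render: the shape is an L-shaped prism: outer 27 × 12 mm, arm thicknesses ≈ 4 mm (horizontal) and 4 mm (vertical), extruded 11 mm in z (dimensions read to the nearest mm from the axis ticks). For the g-code, the solid's height is divided into equal slices at the stated Δz and each level perimeter traced with G1 moves after a G0 lift.

; perimeter-only toolpath
G21 ; units = mm
G90 ; absolute positioning
G28 ; home
; layer 1
G0 Z1.833
G0 X0.000 Y0.000
G1 X27.000 Y0.000
G1 X27.000 Y4.000
G1 X4.000 Y4.000
G1 X4.000 Y12.000
G1 X0.000 Y12.000
G1 X0.000 Y0.000
; layer 2
G0 Z3.667
G0 X0.000 Y0.000
G1 X27.000 Y0.000
G1 X27.000 Y4.000
G1 X4.000 Y4.000
G1 X4.000 Y12.000
G1 X0.000 Y12.000
G1 X0.000 Y0.000
; layer 3
G0 Z5.500
G0 X0.000 Y0.000
G1 X27.000 Y0.000
G1 X27.000 Y4.000
G1 X4.000 Y4.000
G1 X4.000 Y12.000
G1 X0.000 Y12.000
G1 X0.000 Y0.000
; layer 4
G0 Z7.333
G0 X0.000 Y0.000
G1 X27.000 Y0.000
G1 X27.000 Y4.000
G1 X4.000 Y4.000
G1 X4.000 Y12.000
G1 X0.000 Y12.000
G1 X0.000 Y0.000
; layer 5
G0 Z9.167
G0 X0.000 Y0.000
G1 X27.000 Y0.000
G1 X27.000 Y4.000
G1 X4.000 Y4.000
G1 X4.000 Y12.000
G1 X0.000 Y12.000
G1 X0.000 Y0.000
; layer 6
G0 Z11.000
G0 X0.000 Y0.000
G1 X27.000 Y0.000
G1 X27.000 Y4.000
G1 X4.000 Y4.000
G1 X4.000 Y12.000
G1 X0.000 Y12.000
G1 X0.000 Y0.000
M2 ; end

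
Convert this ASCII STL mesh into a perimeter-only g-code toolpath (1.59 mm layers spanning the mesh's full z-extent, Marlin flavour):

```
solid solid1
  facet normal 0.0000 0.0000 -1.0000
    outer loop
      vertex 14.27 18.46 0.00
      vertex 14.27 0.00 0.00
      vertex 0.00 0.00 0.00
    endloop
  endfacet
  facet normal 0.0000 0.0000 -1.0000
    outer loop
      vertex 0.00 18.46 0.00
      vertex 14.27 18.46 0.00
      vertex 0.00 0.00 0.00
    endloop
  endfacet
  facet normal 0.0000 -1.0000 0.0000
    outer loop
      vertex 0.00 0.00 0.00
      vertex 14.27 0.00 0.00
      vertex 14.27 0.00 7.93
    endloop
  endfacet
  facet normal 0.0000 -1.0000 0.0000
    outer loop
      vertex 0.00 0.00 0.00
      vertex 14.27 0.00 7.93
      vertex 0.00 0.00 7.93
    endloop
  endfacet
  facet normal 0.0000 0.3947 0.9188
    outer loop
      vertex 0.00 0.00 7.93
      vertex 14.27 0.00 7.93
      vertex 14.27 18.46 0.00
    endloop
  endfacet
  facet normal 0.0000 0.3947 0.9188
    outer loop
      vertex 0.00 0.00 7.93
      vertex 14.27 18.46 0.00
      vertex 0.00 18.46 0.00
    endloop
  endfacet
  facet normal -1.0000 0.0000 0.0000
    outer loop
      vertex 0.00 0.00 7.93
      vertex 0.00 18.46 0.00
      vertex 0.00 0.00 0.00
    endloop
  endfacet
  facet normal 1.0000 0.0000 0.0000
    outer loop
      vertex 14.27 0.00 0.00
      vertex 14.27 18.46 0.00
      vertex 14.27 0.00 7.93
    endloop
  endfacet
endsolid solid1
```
; perimeter-only toolpath
G21 ; units = mm
G90 ; absolute positioning
G28 ; home
; layer 1
G0 Z1.59
G0 X0.00 Y0.00
G1 X14.27 Y0.00
G1 X14.27 Y14.77
G1 X0.00 Y14.77
G1 X0.00 Y0.00
; layer 2
G0 Z3.17
G0 X0.00 Y0.00
G1 X14.27 Y0.00
G1 X14.27 Y11.08
G1 X0.00 Y11.08
G1 X0.00 Y0.00
; layer 3
G0 Z4.76
G0 X0.00 Y0.00
G1 X14.27 Y0.00
G1 X14.27 Y7.38
G1 X0.00 Y7.38
G1 X0.00 Y0.00
; layer 4
G0 Z6.34
G0 X0.00 Y0.00
G1 X14.27 Y0.00
G1 X14.27 Y3.69
G1 X0.00 Y3.69
G1 X0.00 Y0.00
M2 ; end

The solid is a wedge (ramp): 14.3 × 18.5 mm base, rising to 7.93 mm along the y=0 edge and sloping linearly to z=0 at y=18.5. Slicing at Δz = 1.59 mm — 5 equal slices spanning the solid's height, so layer i sits at z = i·h/5 — gives 4 non-empty perimeters. Each is a 4-segment closed polygon; G0 lifts to the layer z and rapids to the start vertex, then G1 traces the edges. The cross-section shrinks linearly with z (the slice at the apex is degenerate and omitted).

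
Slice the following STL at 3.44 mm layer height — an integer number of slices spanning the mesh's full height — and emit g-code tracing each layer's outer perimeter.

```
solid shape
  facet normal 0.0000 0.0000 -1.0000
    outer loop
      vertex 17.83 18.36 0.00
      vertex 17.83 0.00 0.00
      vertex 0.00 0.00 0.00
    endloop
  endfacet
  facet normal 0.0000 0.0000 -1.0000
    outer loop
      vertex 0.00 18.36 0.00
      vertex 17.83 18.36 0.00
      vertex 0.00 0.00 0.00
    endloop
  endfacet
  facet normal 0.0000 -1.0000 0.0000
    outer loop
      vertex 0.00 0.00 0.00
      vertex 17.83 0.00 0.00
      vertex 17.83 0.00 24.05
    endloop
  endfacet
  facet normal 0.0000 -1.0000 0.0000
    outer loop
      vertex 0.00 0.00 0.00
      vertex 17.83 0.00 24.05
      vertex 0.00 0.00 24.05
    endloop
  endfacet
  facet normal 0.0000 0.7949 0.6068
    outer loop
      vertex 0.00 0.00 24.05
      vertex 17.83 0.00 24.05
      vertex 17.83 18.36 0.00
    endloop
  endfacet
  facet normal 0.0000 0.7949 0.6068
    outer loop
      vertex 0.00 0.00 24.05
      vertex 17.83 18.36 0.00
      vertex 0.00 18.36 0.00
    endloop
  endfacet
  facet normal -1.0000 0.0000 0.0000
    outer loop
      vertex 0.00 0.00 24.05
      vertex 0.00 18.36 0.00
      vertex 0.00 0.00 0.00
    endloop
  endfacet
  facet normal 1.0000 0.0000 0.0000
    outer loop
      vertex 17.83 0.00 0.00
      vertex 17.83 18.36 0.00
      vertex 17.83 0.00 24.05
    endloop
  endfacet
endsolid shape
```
; perimeter-only toolpath
G21 ; units = mm
G90 ; absolute positioning
G28 ; home
; layer 1
G0 Z3.44
G0 X0.00 Y0.00
G1 X17.83 Y0.00
G1 X17.83 Y15.74
G1 X0.00 Y15.74
G1 X0.00 Y0.00
; layer 2
G0 Z6.87
G0 X0.00 Y0.00
G1 X17.83 Y0.00
G1 X17.83 Y13.11
G1 X0.00 Y13.11
G1 X0.00 Y0.00
; layer 3
G0 Z10.31
G0 X0.00 Y0.00
G1 X17.83 Y0.00
G1 X17.83 Y10.49
G1 X0.00 Y10.49
G1 X0.00 Y0.00
; layer 4
G0 Z13.74
G0 X0.00 Y0.00
G1 X17.83 Y0.00
G1 X17.83 Y7.87
G1 X0.00 Y7.87
G1 X0.00 Y0.00
; layer 5
G0 Z17.18
G0 X0.00 Y0.00
G1 X17.83 Y0.00
G1 X17.83 Y5.25
G1 X0.00 Y5.25
G1 X0.00 Y0.00
; layer 6
G0 Z20.61
G0 X0.00 Y0.00
G1 X17.83 Y0.00
G1 X17.83 Y2.62
G1 X0.00 Y2.62
G1 X0.00 Y0.00
M2 ; end

The solid is a wedge (ramp): 17.8 × 18.4 mm base, rising to 24.1 mm along the y=0 edge and sloping linearly to z=0 at y=18.4. Slicing at Δz = 3.44 mm — 7 equal slices spanning the solid's height, so layer i sits at z = i·h/7 — gives 6 non-empty perimeters. Each is a 4-segment closed polygon; G0 lifts to the layer z and rapids to the start vertex, then G1 traces the edges. The cross-section shrinks linearly with z (the slice at the apex is degenerate and omitted).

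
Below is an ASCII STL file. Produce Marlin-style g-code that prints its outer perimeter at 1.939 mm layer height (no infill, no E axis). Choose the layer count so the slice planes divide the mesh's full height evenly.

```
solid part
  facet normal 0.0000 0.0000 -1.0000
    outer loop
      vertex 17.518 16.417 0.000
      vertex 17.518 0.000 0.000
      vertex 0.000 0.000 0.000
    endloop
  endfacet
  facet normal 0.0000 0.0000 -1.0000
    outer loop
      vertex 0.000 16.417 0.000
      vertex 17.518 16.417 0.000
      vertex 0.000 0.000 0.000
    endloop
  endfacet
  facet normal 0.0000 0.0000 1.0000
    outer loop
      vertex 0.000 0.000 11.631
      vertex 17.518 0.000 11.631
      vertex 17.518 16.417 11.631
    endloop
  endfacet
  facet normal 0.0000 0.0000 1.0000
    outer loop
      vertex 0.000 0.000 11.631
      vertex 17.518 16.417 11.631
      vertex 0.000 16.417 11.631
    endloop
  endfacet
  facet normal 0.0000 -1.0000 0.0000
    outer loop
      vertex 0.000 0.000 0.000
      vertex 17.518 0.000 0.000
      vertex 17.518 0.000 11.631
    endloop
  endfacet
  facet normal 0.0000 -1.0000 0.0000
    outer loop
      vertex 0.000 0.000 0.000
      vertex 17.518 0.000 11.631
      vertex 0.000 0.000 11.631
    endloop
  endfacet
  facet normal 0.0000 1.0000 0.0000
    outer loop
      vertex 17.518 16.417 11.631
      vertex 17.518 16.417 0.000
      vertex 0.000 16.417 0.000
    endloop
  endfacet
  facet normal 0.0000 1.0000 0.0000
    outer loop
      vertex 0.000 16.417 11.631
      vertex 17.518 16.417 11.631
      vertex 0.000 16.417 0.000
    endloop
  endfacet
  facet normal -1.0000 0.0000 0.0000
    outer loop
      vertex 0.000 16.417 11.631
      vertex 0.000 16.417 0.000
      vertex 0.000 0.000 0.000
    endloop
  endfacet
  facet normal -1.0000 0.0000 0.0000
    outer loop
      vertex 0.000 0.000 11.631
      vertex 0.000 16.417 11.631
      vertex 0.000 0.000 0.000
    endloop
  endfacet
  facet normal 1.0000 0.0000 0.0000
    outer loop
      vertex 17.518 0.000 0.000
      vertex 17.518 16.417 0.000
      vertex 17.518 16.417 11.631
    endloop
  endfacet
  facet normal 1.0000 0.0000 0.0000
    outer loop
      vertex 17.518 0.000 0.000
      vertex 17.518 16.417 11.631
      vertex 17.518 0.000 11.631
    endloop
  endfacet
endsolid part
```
; perimeter-only toolpath
G21 ; units = mm
G90 ; absolute positioning
G28 ; home
; layer 1
G0 Z1.939
G0 X0.000 Y0.000
G1 X17.518 Y0.000
G1 X17.518 Y16.417
G1 X0.000 Y16.417
G1 X0.000 Y0.000
; layer 2
G0 Z3.877
G0 X0.000 Y0.000
G1 X17.518 Y0.000
G1 X17.518 Y16.417
G1 X0.000 Y16.417
G1 X0.000 Y0.000
; layer 3
G0 Z5.816
G0 X0.000 Y0.000
G1 X17.518 Y0.000
G1 X17.518 Y16.417
G1 X0.000 Y16.417
G1 X0.000 Y0.000
; layer 4
G0 Z7.754
G0 X0.000 Y0.000
G1 X17.518 Y0.000
G1 X17.518 Y16.417
G1 X0.000 Y16.417
G1 X0.000 Y0.000
; layer 5
G0 Z9.693
G0 X0.000 Y0.000
G1 X17.518 Y0.000
G1 X17.518 Y16.417
G1 X0.000 Y16.417
G1 X0.000 Y0.000
; layer 6
G0 Z11.631
G0 X0.000 Y0.000
G1 X17.518 Y0.000
G1 X17.518 Y16.417
G1 X0.000 Y16.417
G1 X0.000 Y0.000
M2 ; end

The solid is a rectangular box, roughly 17.5 × 16.4 mm footprint and 11.6 mm tall. Slicing at Δz = 1.939 mm — 6 equal slices spanning the solid's height, so layer i sits at z = i·h/6 — gives 6 non-empty perimeters. Each is a 4-segment closed polygon; G0 lifts to the layer z and rapids to the start vertex, then G1 traces the edges.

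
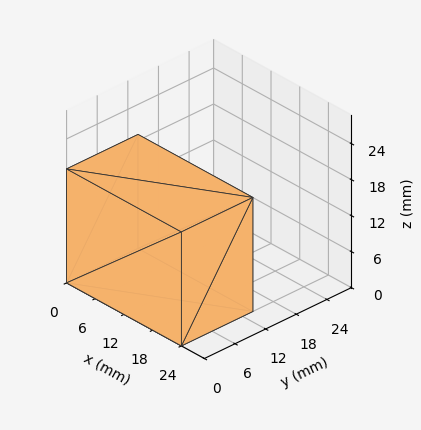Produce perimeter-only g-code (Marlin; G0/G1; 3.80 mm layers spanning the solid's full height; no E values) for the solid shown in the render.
Reading the render: the shape is a rectangular box, roughly 24 × 14 mm footprint and 19 mm tall (dimensions read to the nearest mm from the axis ticks). For the g-code, the solid's height is divided into equal slices at the stated Δz and each level perimeter traced with G1 moves after a G0 lift.

; perimeter-only toolpath
G21 ; units = mm
G90 ; absolute positioning
G28 ; home
; layer 1
G0 Z3.80
G0 X0.00 Y0.00
G1 X24.00 Y0.00
G1 X24.00 Y14.00
G1 X0.00 Y14.00
G1 X0.00 Y0.00
; layer 2
G0 Z7.60
G0 X0.00 Y0.00
G1 X24.00 Y0.00
G1 X24.00 Y14.00
G1 X0.00 Y14.00
G1 X0.00 Y0.00
; layer 3
G0 Z11.40
G0 X0.00 Y0.00
G1 X24.00 Y0.00
G1 X24.00 Y14.00
G1 X0.00 Y14.00
G1 X0.00 Y0.00
; layer 4
G0 Z15.20
G0 X0.00 Y0.00
G1 X24.00 Y0.00
G1 X24.00 Y14.00
G1 X0.00 Y14.00
G1 X0.00 Y0.00
; layer 5
G0 Z19.00
G0 X0.00 Y0.00
G1 X24.00 Y0.00
G1 X24.00 Y14.00
G1 X0.00 Y14.00
G1 X0.00 Y0.00
M2 ; end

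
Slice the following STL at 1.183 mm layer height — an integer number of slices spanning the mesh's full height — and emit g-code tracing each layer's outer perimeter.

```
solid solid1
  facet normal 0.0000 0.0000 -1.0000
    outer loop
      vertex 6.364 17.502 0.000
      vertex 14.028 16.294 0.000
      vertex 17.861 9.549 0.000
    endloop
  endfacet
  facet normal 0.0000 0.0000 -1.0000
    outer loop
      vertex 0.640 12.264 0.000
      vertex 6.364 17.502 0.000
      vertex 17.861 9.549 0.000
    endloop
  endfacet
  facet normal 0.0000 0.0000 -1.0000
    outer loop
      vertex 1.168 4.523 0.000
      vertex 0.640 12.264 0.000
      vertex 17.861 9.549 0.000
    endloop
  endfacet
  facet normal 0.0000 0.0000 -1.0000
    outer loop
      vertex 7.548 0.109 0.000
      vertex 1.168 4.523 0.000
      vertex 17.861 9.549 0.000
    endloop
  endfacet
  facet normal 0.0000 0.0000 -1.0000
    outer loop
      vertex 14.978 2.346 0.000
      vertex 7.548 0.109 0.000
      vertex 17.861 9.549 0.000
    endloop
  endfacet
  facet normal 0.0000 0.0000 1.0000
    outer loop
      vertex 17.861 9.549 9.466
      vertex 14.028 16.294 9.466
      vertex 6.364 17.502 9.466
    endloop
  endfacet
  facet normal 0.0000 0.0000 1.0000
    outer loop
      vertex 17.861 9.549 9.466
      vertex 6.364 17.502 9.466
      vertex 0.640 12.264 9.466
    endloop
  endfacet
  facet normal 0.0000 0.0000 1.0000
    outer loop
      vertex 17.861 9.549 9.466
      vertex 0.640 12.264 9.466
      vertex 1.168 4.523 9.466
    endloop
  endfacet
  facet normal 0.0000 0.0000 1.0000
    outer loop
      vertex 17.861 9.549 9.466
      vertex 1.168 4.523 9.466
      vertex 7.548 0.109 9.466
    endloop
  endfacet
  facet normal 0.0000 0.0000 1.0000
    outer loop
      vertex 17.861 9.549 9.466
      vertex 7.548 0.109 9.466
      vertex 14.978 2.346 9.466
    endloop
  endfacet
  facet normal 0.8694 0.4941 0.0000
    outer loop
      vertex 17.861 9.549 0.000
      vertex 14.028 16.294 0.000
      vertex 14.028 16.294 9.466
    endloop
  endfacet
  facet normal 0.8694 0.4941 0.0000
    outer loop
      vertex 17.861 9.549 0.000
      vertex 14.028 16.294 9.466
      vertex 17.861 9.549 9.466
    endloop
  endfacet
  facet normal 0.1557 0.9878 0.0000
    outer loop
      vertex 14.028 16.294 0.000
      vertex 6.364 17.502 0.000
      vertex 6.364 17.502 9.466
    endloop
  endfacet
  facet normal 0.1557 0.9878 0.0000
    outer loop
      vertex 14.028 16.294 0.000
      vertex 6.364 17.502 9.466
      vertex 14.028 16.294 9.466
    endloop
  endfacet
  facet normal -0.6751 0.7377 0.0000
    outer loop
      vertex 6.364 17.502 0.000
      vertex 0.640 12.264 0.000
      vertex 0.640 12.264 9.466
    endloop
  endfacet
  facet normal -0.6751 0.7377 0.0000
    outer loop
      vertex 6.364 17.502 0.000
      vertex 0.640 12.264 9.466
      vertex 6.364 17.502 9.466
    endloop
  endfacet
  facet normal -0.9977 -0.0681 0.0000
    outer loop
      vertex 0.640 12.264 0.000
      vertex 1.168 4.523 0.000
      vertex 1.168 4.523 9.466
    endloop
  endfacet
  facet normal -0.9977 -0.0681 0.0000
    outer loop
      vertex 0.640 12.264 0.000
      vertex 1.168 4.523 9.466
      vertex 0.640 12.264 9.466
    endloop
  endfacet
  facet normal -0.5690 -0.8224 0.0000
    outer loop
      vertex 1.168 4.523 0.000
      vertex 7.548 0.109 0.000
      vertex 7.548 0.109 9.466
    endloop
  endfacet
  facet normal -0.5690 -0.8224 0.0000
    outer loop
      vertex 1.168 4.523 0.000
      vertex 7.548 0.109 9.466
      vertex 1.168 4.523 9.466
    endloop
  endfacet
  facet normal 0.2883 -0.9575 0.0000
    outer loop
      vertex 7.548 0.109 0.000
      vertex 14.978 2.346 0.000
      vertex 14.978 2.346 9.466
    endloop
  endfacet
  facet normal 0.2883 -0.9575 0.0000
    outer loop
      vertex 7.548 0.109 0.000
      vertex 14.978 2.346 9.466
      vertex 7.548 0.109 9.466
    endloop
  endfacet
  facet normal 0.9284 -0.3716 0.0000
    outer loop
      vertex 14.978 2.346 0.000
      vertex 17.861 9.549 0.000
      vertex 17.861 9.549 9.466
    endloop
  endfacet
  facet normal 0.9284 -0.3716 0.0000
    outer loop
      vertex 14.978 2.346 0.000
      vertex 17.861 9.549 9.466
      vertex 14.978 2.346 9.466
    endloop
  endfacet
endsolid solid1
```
; perimeter-only toolpath
G21 ; units = mm
G90 ; absolute positioning
G28 ; home
; layer 1
G0 Z1.183
G0 X17.861 Y9.549
G1 X14.028 Y16.294
G1 X6.364 Y17.502
G1 X0.640 Y12.264
G1 X1.168 Y4.523
G1 X7.548 Y0.109
G1 X14.978 Y2.346
G1 X17.861 Y9.549
; layer 2
G0 Z2.366
G0 X17.861 Y9.549
G1 X14.028 Y16.294
G1 X6.364 Y17.502
G1 X0.640 Y12.264
G1 X1.168 Y4.523
G1 X7.548 Y0.109
G1 X14.978 Y2.346
G1 X17.861 Y9.549
; layer 3
G0 Z3.550
G0 X17.861 Y9.549
G1 X14.028 Y16.294
G1 X6.364 Y17.502
G1 X0.640 Y12.264
G1 X1.168 Y4.523
G1 X7.548 Y0.109
G1 X14.978 Y2.346
G1 X17.861 Y9.549
; layer 4
G0 Z4.733
G0 X17.861 Y9.549
G1 X14.028 Y16.294
G1 X6.364 Y17.502
G1 X0.640 Y12.264
G1 X1.168 Y4.523
G1 X7.548 Y0.109
G1 X14.978 Y2.346
G1 X17.861 Y9.549
; layer 5
G0 Z5.916
G0 X17.861 Y9.549
G1 X14.028 Y16.294
G1 X6.364 Y17.502
G1 X0.640 Y12.264
G1 X1.168 Y4.523
G1 X7.548 Y0.109
G1 X14.978 Y2.346
G1 X17.861 Y9.549
; layer 6
G0 Z7.099
G0 X17.861 Y9.549
G1 X14.028 Y16.294
G1 X6.364 Y17.502
G1 X0.640 Y12.264
G1 X1.168 Y4.523
G1 X7.548 Y0.109
G1 X14.978 Y2.346
G1 X17.861 Y9.549
; layer 7
G0 Z8.283
G0 X17.861 Y9.549
G1 X14.028 Y16.294
G1 X6.364 Y17.502
G1 X0.640 Y12.264
G1 X1.168 Y4.523
G1 X7.548 Y0.109
G1 X14.978 Y2.346
G1 X17.861 Y9.549
; layer 8
G0 Z9.466
G0 X17.861 Y9.549
G1 X14.028 Y16.294
G1 X6.364 Y17.502
G1 X0.640 Y12.264
G1 X1.168 Y4.523
G1 X7.548 Y0.109
G1 X14.978 Y2.346
G1 X17.861 Y9.549
M2 ; end

The solid is a regular 7-sided prism (a cylinder approximated with 7 flat sides), circumscribed radius ≈ 8.94 mm, height ≈ 9.47 mm. Slicing at Δz = 1.183 mm — 8 equal slices spanning the solid's height, so layer i sits at z = i·h/8 — gives 8 non-empty perimeters. Each is a 7-segment closed polygon; G0 lifts to the layer z and rapids to the start vertex, then G1 traces the edges.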